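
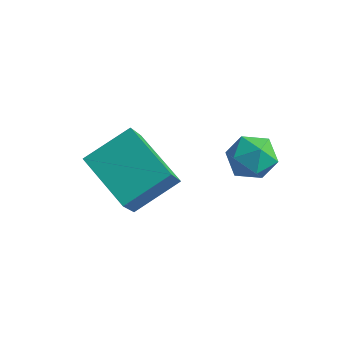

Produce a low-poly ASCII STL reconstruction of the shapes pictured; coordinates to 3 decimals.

solid 
facet normal -0.370 0.743 0.557
outer loop
vertex 3.023 -0.383 -0.621
vertex 3.084 -0.917 0.132
vertex 3.796 -0.379 -0.113
endloop
endfacet
facet normal -0.005 1.000 -0.000
outer loop
vertex 3.023 -0.383 -0.621
vertex 3.796 -0.379 -0.113
vertex 3.85 -0.379 -1.036
endloop
endfacet
facet normal -0.303 0.744 -0.596
outer loop
vertex 3.023 -0.383 -0.621
vertex 3.85 -0.379 -1.036
vertex 3.172 -0.917 -1.363
endloop
endfacet
facet normal -0.852 0.329 -0.408
outer loop
vertex 3.023 -0.383 -0.621
vertex 3.172 -0.917 -1.363
vertex 2.698 -1.249 -0.641
endloop
endfacet
facet normal -0.894 0.328 0.305
outer loop
vertex 3.023 -0.383 -0.621
vertex 2.698 -1.249 -0.641
vertex 3.084 -0.917 0.132
endloop
endfacet
facet normal 0.662 0.748 0.039
outer loop
vertex 3.85 -0.379 -1.036
vertex 3.796 -0.379 -0.113
vertex 4.422 -0.911 -0.539
endloop
endfacet
facet normal 0.071 0.334 0.940
outer loop
vertex 3.796 -0.379 -0.113
vertex 3.084 -0.917 0.132
vertex 3.948 -1.243 0.183
endloop
endfacet
facet normal -0.776 -0.337 0.533
outer loop
vertex 3.084 -0.917 0.132
vertex 2.698 -1.249 -0.641
vertex 3.27 -1.781 -0.144
endloop
endfacet
facet normal -0.708 -0.337 -0.620
outer loop
vertex 2.698 -1.249 -0.641
vertex 3.172 -0.917 -1.363
vertex 3.324 -1.781 -1.067
endloop
endfacet
facet normal 0.181 0.334 -0.925
outer loop
vertex 3.172 -0.917 -1.363
vertex 3.85 -0.379 -1.036
vertex 4.036 -1.243 -1.312
endloop
endfacet
facet normal 0.852 -0.329 0.408
outer loop
vertex 4.097 -1.777 -0.559
vertex 4.422 -0.911 -0.539
vertex 3.948 -1.243 0.183
endloop
endfacet
facet normal 0.303 -0.744 0.596
outer loop
vertex 4.097 -1.777 -0.559
vertex 3.948 -1.243 0.183
vertex 3.27 -1.781 -0.144
endloop
endfacet
facet normal 0.005 -1.000 0.000
outer loop
vertex 4.097 -1.777 -0.559
vertex 3.27 -1.781 -0.144
vertex 3.324 -1.781 -1.067
endloop
endfacet
facet normal 0.370 -0.743 -0.557
outer loop
vertex 4.097 -1.777 -0.559
vertex 3.324 -1.781 -1.067
vertex 4.036 -1.243 -1.312
endloop
endfacet
facet normal 0.894 -0.328 -0.305
outer loop
vertex 4.097 -1.777 -0.559
vertex 4.036 -1.243 -1.312
vertex 4.422 -0.911 -0.539
endloop
endfacet
facet normal 0.708 0.337 0.620
outer loop
vertex 3.948 -1.243 0.183
vertex 4.422 -0.911 -0.539
vertex 3.796 -0.379 -0.113
endloop
endfacet
facet normal -0.181 -0.334 0.925
outer loop
vertex 3.27 -1.781 -0.144
vertex 3.948 -1.243 0.183
vertex 3.084 -0.917 0.132
endloop
endfacet
facet normal -0.662 -0.748 -0.039
outer loop
vertex 3.324 -1.781 -1.067
vertex 3.27 -1.781 -0.144
vertex 2.698 -1.249 -0.641
endloop
endfacet
facet normal -0.071 -0.334 -0.940
outer loop
vertex 4.036 -1.243 -1.312
vertex 3.324 -1.781 -1.067
vertex 3.172 -0.917 -1.363
endloop
endfacet
facet normal 0.776 0.337 -0.533
outer loop
vertex 4.422 -0.911 -0.539
vertex 4.036 -1.243 -1.312
vertex 3.85 -0.379 -1.036
endloop
endfacet
facet normal -0.865 0.322 0.385
outer loop
vertex -0.589 -4.543 0.31
vertex 0.307 -3.129 1.142
vertex -0.873 -3.45 -1.243
endloop
endfacet
facet normal -0.479 -0.757 -0.445
outer loop
vertex 1.013 -4.151 -2.082
vertex -0.589 -4.543 0.31
vertex -0.873 -3.45 -1.243
endloop
endfacet
facet normal -0.865 0.322 0.385
outer loop
vertex -0.873 -3.45 -1.243
vertex 0.307 -3.129 1.142
vertex 0.023 -2.035 -0.411
endloop
endfacet
facet normal -0.148 0.569 -0.809
outer loop
vertex 0.023 -2.035 -0.411
vertex 1.013 -4.151 -2.082
vertex -0.873 -3.45 -1.243
endloop
endfacet
facet normal 0.148 -0.570 0.809
outer loop
vertex -0.589 -4.543 0.31
vertex 2.193 -3.83 0.303
vertex 0.307 -3.129 1.142
endloop
endfacet
facet normal -0.480 -0.756 -0.445
outer loop
vertex 1.297 -5.245 -0.529
vertex -0.589 -4.543 0.31
vertex 1.013 -4.151 -2.082
endloop
endfacet
facet normal 0.148 -0.569 0.809
outer loop
vertex 1.297 -5.245 -0.529
vertex 2.193 -3.83 0.303
vertex -0.589 -4.543 0.31
endloop
endfacet
facet normal 0.479 0.756 0.445
outer loop
vertex 0.307 -3.129 1.142
vertex 2.193 -3.83 0.303
vertex 0.023 -2.035 -0.411
endloop
endfacet
facet normal -0.148 0.569 -0.809
outer loop
vertex 1.909 -2.737 -1.25
vertex 1.013 -4.151 -2.082
vertex 0.023 -2.035 -0.411
endloop
endfacet
facet normal 0.479 0.757 0.445
outer loop
vertex 0.023 -2.035 -0.411
vertex 2.193 -3.83 0.303
vertex 1.909 -2.737 -1.25
endloop
endfacet
facet normal 0.865 -0.322 -0.385
outer loop
vertex 1.909 -2.737 -1.25
vertex 1.297 -5.245 -0.529
vertex 1.013 -4.151 -2.082
endloop
endfacet
facet normal 0.865 -0.322 -0.385
outer loop
vertex 2.193 -3.83 0.303
vertex 1.297 -5.245 -0.529
vertex 1.909 -2.737 -1.25
endloop
endfacet

endsolid


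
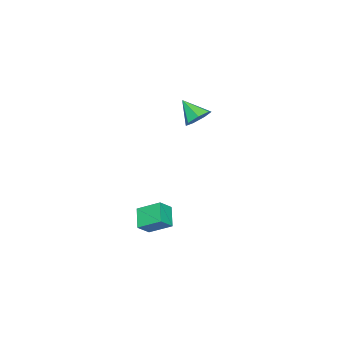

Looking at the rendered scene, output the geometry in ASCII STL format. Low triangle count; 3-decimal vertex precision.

solid 
facet normal -0.719 0.255 -0.646
outer loop
vertex 2.333 2.897 -3.051
vertex 2.141 4.015 -2.396
vertex 3.121 3.424 -3.72
endloop
endfacet
facet normal 0.147 -0.854 -0.500
outer loop
vertex 3.739 3.205 -3.164
vertex 2.333 2.897 -3.051
vertex 3.121 3.424 -3.72
endloop
endfacet
facet normal -0.720 0.254 -0.646
outer loop
vertex 3.121 3.424 -3.72
vertex 2.141 4.015 -2.396
vertex 2.928 4.542 -3.065
endloop
endfacet
facet normal 0.679 0.455 -0.576
outer loop
vertex 2.928 4.542 -3.065
vertex 3.739 3.205 -3.164
vertex 3.121 3.424 -3.72
endloop
endfacet
facet normal -0.679 -0.454 0.576
outer loop
vertex 2.333 2.897 -3.051
vertex 2.759 3.796 -1.84
vertex 2.141 4.015 -2.396
endloop
endfacet
facet normal 0.147 -0.854 -0.500
outer loop
vertex 2.952 2.678 -2.495
vertex 2.333 2.897 -3.051
vertex 3.739 3.205 -3.164
endloop
endfacet
facet normal -0.679 -0.455 0.576
outer loop
vertex 2.952 2.678 -2.495
vertex 2.759 3.796 -1.84
vertex 2.333 2.897 -3.051
endloop
endfacet
facet normal -0.147 0.854 0.500
outer loop
vertex 2.141 4.015 -2.396
vertex 2.759 3.796 -1.84
vertex 2.928 4.542 -3.065
endloop
endfacet
facet normal 0.679 0.454 -0.577
outer loop
vertex 3.547 4.323 -2.509
vertex 3.739 3.205 -3.164
vertex 2.928 4.542 -3.065
endloop
endfacet
facet normal -0.147 0.854 0.500
outer loop
vertex 2.928 4.542 -3.065
vertex 2.759 3.796 -1.84
vertex 3.547 4.323 -2.509
endloop
endfacet
facet normal 0.720 -0.255 0.646
outer loop
vertex 3.547 4.323 -2.509
vertex 2.952 2.678 -2.495
vertex 3.739 3.205 -3.164
endloop
endfacet
facet normal 0.719 -0.255 0.647
outer loop
vertex 2.759 3.796 -1.84
vertex 2.952 2.678 -2.495
vertex 3.547 4.323 -2.509
endloop
endfacet
facet normal 0.124 0.741 -0.661
outer loop
vertex -2.537 2.109 0.401
vertex -3.285 2.243 0.411
vertex -2.744 2.545 0.851
endloop
endfacet
facet normal 0.785 -0.224 0.578
outer loop
vertex -2.537 2.109 0.401
vertex -2.744 2.545 0.851
vertex -3.455 1.237 1.309
endloop
endfacet
facet normal 0.125 0.740 -0.661
outer loop
vertex -2.744 2.545 0.851
vertex -3.285 2.243 0.411
vertex -3.358 2.754 0.969
endloop
endfacet
facet normal 0.249 0.197 0.948
outer loop
vertex -2.744 2.545 0.851
vertex -3.358 2.754 0.969
vertex -3.455 1.237 1.309
endloop
endfacet
facet normal 0.124 0.740 -0.661
outer loop
vertex -3.358 2.754 0.969
vertex -3.285 2.243 0.411
vertex -3.917 2.578 0.667
endloop
endfacet
facet normal -0.516 0.219 0.828
outer loop
vertex -3.358 2.754 0.969
vertex -3.917 2.578 0.667
vertex -3.455 1.237 1.309
endloop
endfacet
facet normal 0.125 0.741 -0.660
outer loop
vertex -3.917 2.578 0.667
vertex -3.285 2.243 0.411
vertex -4.001 2.151 0.172
endloop
endfacet
facet normal -0.935 -0.174 0.309
outer loop
vertex -3.917 2.578 0.667
vertex -4.001 2.151 0.172
vertex -3.455 1.237 1.309
endloop
endfacet
facet normal 0.125 0.740 -0.660
outer loop
vertex -4.001 2.151 0.172
vertex -3.285 2.243 0.411
vertex -3.546 1.793 -0.143
endloop
endfacet
facet normal -0.693 -0.687 -0.220
outer loop
vertex -4.001 2.151 0.172
vertex -3.546 1.793 -0.143
vertex -3.455 1.237 1.309
endloop
endfacet
facet normal 0.125 0.741 -0.660
outer loop
vertex -3.546 1.793 -0.143
vertex -3.285 2.243 0.411
vertex -2.894 1.774 -0.041
endloop
endfacet
facet normal 0.029 -0.933 -0.359
outer loop
vertex -3.546 1.793 -0.143
vertex -2.894 1.774 -0.041
vertex -3.455 1.237 1.309
endloop
endfacet
facet normal 0.124 0.740 -0.661
outer loop
vertex -2.894 1.774 -0.041
vertex -3.285 2.243 0.411
vertex -2.537 2.109 0.401
endloop
endfacet
facet normal 0.687 -0.727 -0.004
outer loop
vertex -2.894 1.774 -0.041
vertex -2.537 2.109 0.401
vertex -3.455 1.237 1.309
endloop
endfacet

endsolid


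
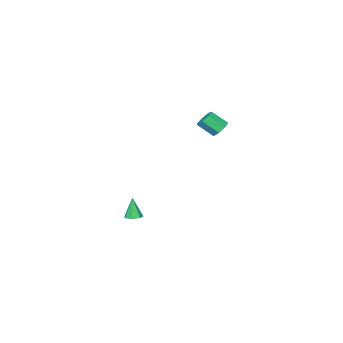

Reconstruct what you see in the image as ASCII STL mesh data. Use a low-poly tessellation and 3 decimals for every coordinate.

solid 
facet normal -0.391 0.656 -0.646
outer loop
vertex 0.955 3.689 3.378
vertex 0.476 3.381 3.355
vertex 0.608 3.808 3.709
endloop
endfacet
facet normal 0.595 0.715 0.367
outer loop
vertex 0.955 3.689 3.378
vertex 0.608 3.808 3.709
vertex 1.384 2.966 4.089
endloop
endfacet
facet normal 0.595 0.714 0.368
outer loop
vertex 1.384 2.966 4.089
vertex 0.608 3.808 3.709
vertex 1.036 3.085 4.42
endloop
endfacet
facet normal 0.389 -0.658 0.645
outer loop
vertex 1.384 2.966 4.089
vertex 1.036 3.085 4.42
vertex 0.904 2.659 4.065
endloop
endfacet
facet normal -0.389 0.656 -0.646
outer loop
vertex 0.608 3.808 3.709
vertex 0.476 3.381 3.355
vertex 0.161 3.606 3.773
endloop
endfacet
facet normal -0.179 0.634 0.752
outer loop
vertex 0.608 3.808 3.709
vertex 0.161 3.606 3.773
vertex 1.036 3.085 4.42
endloop
endfacet
facet normal -0.179 0.634 0.752
outer loop
vertex 1.036 3.085 4.42
vertex 0.161 3.606 3.773
vertex 0.589 2.883 4.484
endloop
endfacet
facet normal 0.390 -0.658 0.645
outer loop
vertex 1.036 3.085 4.42
vertex 0.589 2.883 4.484
vertex 0.904 2.659 4.065
endloop
endfacet
facet normal -0.388 0.657 -0.646
outer loop
vertex 0.161 3.606 3.773
vertex 0.476 3.381 3.355
vertex -0.049 3.235 3.522
endloop
endfacet
facet normal -0.818 0.077 0.570
outer loop
vertex 0.161 3.606 3.773
vertex -0.049 3.235 3.522
vertex 0.589 2.883 4.484
endloop
endfacet
facet normal -0.818 0.077 0.570
outer loop
vertex 0.589 2.883 4.484
vertex -0.049 3.235 3.522
vertex 0.379 2.512 4.233
endloop
endfacet
facet normal 0.390 -0.657 0.645
outer loop
vertex 0.589 2.883 4.484
vertex 0.379 2.512 4.233
vertex 0.904 2.659 4.065
endloop
endfacet
facet normal -0.388 0.657 -0.646
outer loop
vertex -0.049 3.235 3.522
vertex 0.476 3.381 3.355
vertex 0.137 2.974 3.145
endloop
endfacet
facet normal -0.841 -0.539 -0.042
outer loop
vertex -0.049 3.235 3.522
vertex 0.137 2.974 3.145
vertex 0.379 2.512 4.233
endloop
endfacet
facet normal -0.841 -0.540 -0.042
outer loop
vertex 0.379 2.512 4.233
vertex 0.137 2.974 3.145
vertex 0.565 2.252 3.856
endloop
endfacet
facet normal 0.390 -0.657 0.645
outer loop
vertex 0.379 2.512 4.233
vertex 0.565 2.252 3.856
vertex 0.904 2.659 4.065
endloop
endfacet
facet normal -0.389 0.657 -0.646
outer loop
vertex 0.137 2.974 3.145
vertex 0.476 3.381 3.355
vertex 0.578 3.02 2.926
endloop
endfacet
facet normal -0.231 -0.749 -0.622
outer loop
vertex 0.137 2.974 3.145
vertex 0.578 3.02 2.926
vertex 0.565 2.252 3.856
endloop
endfacet
facet normal -0.233 -0.748 -0.621
outer loop
vertex 0.565 2.252 3.856
vertex 0.578 3.02 2.926
vertex 1.006 2.297 3.636
endloop
endfacet
facet normal 0.389 -0.656 0.646
outer loop
vertex 0.565 2.252 3.856
vertex 1.006 2.297 3.636
vertex 0.904 2.659 4.065
endloop
endfacet
facet normal -0.390 0.657 -0.645
outer loop
vertex 0.578 3.02 2.926
vertex 0.476 3.381 3.355
vertex 0.942 3.338 3.03
endloop
endfacet
facet normal 0.553 -0.393 -0.734
outer loop
vertex 0.578 3.02 2.926
vertex 0.942 3.338 3.03
vertex 1.006 2.297 3.636
endloop
endfacet
facet normal 0.553 -0.393 -0.734
outer loop
vertex 1.006 2.297 3.636
vertex 0.942 3.338 3.03
vertex 1.37 2.615 3.74
endloop
endfacet
facet normal 0.389 -0.656 0.646
outer loop
vertex 1.006 2.297 3.636
vertex 1.37 2.615 3.74
vertex 0.904 2.659 4.065
endloop
endfacet
facet normal -0.390 0.655 -0.647
outer loop
vertex 0.942 3.338 3.03
vertex 0.476 3.381 3.355
vertex 0.955 3.689 3.378
endloop
endfacet
facet normal 0.921 0.257 -0.293
outer loop
vertex 0.942 3.338 3.03
vertex 0.955 3.689 3.378
vertex 1.37 2.615 3.74
endloop
endfacet
facet normal 0.921 0.256 -0.295
outer loop
vertex 1.37 2.615 3.74
vertex 0.955 3.689 3.378
vertex 1.384 2.966 4.089
endloop
endfacet
facet normal 0.388 -0.658 0.646
outer loop
vertex 1.37 2.615 3.74
vertex 1.384 2.966 4.089
vertex 0.904 2.659 4.065
endloop
endfacet
facet normal 0.147 0.198 -0.969
outer loop
vertex 2.468 -1.413 -3.94
vertex 1.986 -1.252 -3.98
vertex 2.402 -0.982 -3.862
endloop
endfacet
facet normal 0.873 0.046 0.486
outer loop
vertex 2.468 -1.413 -3.94
vertex 2.402 -0.982 -3.862
vertex 1.794 -1.508 -2.72
endloop
endfacet
facet normal 0.147 0.197 -0.969
outer loop
vertex 2.402 -0.982 -3.862
vertex 1.986 -1.252 -3.98
vertex 2.023 -0.754 -3.873
endloop
endfacet
facet normal 0.417 0.720 0.554
outer loop
vertex 2.402 -0.982 -3.862
vertex 2.023 -0.754 -3.873
vertex 1.794 -1.508 -2.72
endloop
endfacet
facet normal 0.148 0.197 -0.969
outer loop
vertex 2.023 -0.754 -3.873
vertex 1.986 -1.252 -3.98
vertex 1.616 -0.901 -3.965
endloop
endfacet
facet normal -0.392 0.804 0.448
outer loop
vertex 2.023 -0.754 -3.873
vertex 1.616 -0.901 -3.965
vertex 1.794 -1.508 -2.72
endloop
endfacet
facet normal 0.147 0.197 -0.969
outer loop
vertex 1.616 -0.901 -3.965
vertex 1.986 -1.252 -3.98
vertex 1.487 -1.312 -4.068
endloop
endfacet
facet normal -0.940 0.233 0.248
outer loop
vertex 1.616 -0.901 -3.965
vertex 1.487 -1.312 -4.068
vertex 1.794 -1.508 -2.72
endloop
endfacet
facet normal 0.147 0.198 -0.969
outer loop
vertex 1.487 -1.312 -4.068
vertex 1.986 -1.252 -3.98
vertex 1.734 -1.677 -4.105
endloop
endfacet
facet normal -0.819 -0.565 0.104
outer loop
vertex 1.487 -1.312 -4.068
vertex 1.734 -1.677 -4.105
vertex 1.794 -1.508 -2.72
endloop
endfacet
facet normal 0.147 0.198 -0.969
outer loop
vertex 1.734 -1.677 -4.105
vertex 1.986 -1.252 -3.98
vertex 2.17 -1.722 -4.048
endloop
endfacet
facet normal -0.118 -0.985 0.125
outer loop
vertex 1.734 -1.677 -4.105
vertex 2.17 -1.722 -4.048
vertex 1.794 -1.508 -2.72
endloop
endfacet
facet normal 0.146 0.198 -0.969
outer loop
vertex 2.17 -1.722 -4.048
vertex 1.986 -1.252 -3.98
vertex 2.468 -1.413 -3.94
endloop
endfacet
facet normal 0.634 -0.715 0.295
outer loop
vertex 2.17 -1.722 -4.048
vertex 2.468 -1.413 -3.94
vertex 1.794 -1.508 -2.72
endloop
endfacet

endsolid


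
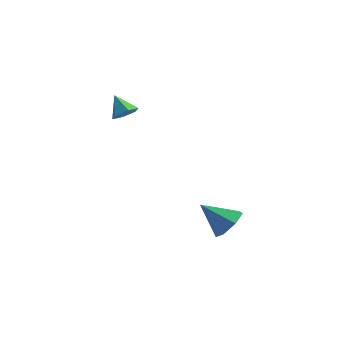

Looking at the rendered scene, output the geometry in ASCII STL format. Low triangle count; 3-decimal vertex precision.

solid 
facet normal 0.642 -0.335 -0.690
outer loop
vertex -2.277 -3.774 4.079
vertex -2.643 -3.388 3.551
vertex -2.076 -3.069 3.924
endloop
endfacet
facet normal 0.357 0.103 0.929
outer loop
vertex -2.277 -3.774 4.079
vertex -2.076 -3.069 3.924
vertex -3.477 -2.952 4.449
endloop
endfacet
facet normal 0.642 -0.334 -0.690
outer loop
vertex -2.076 -3.069 3.924
vertex -2.643 -3.388 3.551
vertex -2.442 -2.682 3.396
endloop
endfacet
facet normal 0.243 0.855 0.458
outer loop
vertex -2.076 -3.069 3.924
vertex -2.442 -2.682 3.396
vertex -3.477 -2.952 4.449
endloop
endfacet
facet normal 0.641 -0.334 -0.691
outer loop
vertex -2.442 -2.682 3.396
vertex -2.643 -3.388 3.551
vertex -3.01 -3.001 3.023
endloop
endfacet
facet normal -0.400 0.902 -0.162
outer loop
vertex -2.442 -2.682 3.396
vertex -3.01 -3.001 3.023
vertex -3.477 -2.952 4.449
endloop
endfacet
facet normal 0.641 -0.335 -0.691
outer loop
vertex -3.01 -3.001 3.023
vertex -2.643 -3.388 3.551
vertex -3.211 -3.707 3.179
endloop
endfacet
facet normal -0.930 0.196 -0.311
outer loop
vertex -3.01 -3.001 3.023
vertex -3.211 -3.707 3.179
vertex -3.477 -2.952 4.449
endloop
endfacet
facet normal 0.641 -0.335 -0.691
outer loop
vertex -3.211 -3.707 3.179
vertex -2.643 -3.388 3.551
vertex -2.844 -4.093 3.707
endloop
endfacet
facet normal -0.815 -0.556 0.160
outer loop
vertex -3.211 -3.707 3.179
vertex -2.844 -4.093 3.707
vertex -3.477 -2.952 4.449
endloop
endfacet
facet normal 0.641 -0.336 -0.690
outer loop
vertex -2.844 -4.093 3.707
vertex -2.643 -3.388 3.551
vertex -2.277 -3.774 4.079
endloop
endfacet
facet normal -0.172 -0.602 0.779
outer loop
vertex -2.844 -4.093 3.707
vertex -2.277 -3.774 4.079
vertex -3.477 -2.952 4.449
endloop
endfacet
facet normal 0.765 0.165 -0.623
outer loop
vertex 3.587 -3.734 -2.562
vertex 2.98 -3.123 -3.145
vertex 3.581 -2.86 -2.338
endloop
endfacet
facet normal 0.242 -0.239 0.940
outer loop
vertex 3.587 -3.734 -2.562
vertex 3.581 -2.86 -2.338
vertex 1.52 -3.437 -1.955
endloop
endfacet
facet normal 0.765 0.164 -0.623
outer loop
vertex 3.581 -2.86 -2.338
vertex 2.98 -3.123 -3.145
vertex 3.123 -2.184 -2.722
endloop
endfacet
facet normal 0.019 0.504 0.864
outer loop
vertex 3.581 -2.86 -2.338
vertex 3.123 -2.184 -2.722
vertex 1.52 -3.437 -1.955
endloop
endfacet
facet normal 0.764 0.164 -0.624
outer loop
vertex 3.123 -2.184 -2.722
vertex 2.98 -3.123 -3.145
vertex 2.557 -2.215 -3.424
endloop
endfacet
facet normal -0.471 0.813 0.344
outer loop
vertex 3.123 -2.184 -2.722
vertex 2.557 -2.215 -3.424
vertex 1.52 -3.437 -1.955
endloop
endfacet
facet normal 0.765 0.165 -0.623
outer loop
vertex 2.557 -2.215 -3.424
vertex 2.98 -3.123 -3.145
vertex 2.31 -2.929 -3.916
endloop
endfacet
facet normal -0.860 0.455 -0.229
outer loop
vertex 2.557 -2.215 -3.424
vertex 2.31 -2.929 -3.916
vertex 1.52 -3.437 -1.955
endloop
endfacet
facet normal 0.765 0.165 -0.623
outer loop
vertex 2.31 -2.929 -3.916
vertex 2.98 -3.123 -3.145
vertex 2.567 -3.79 -3.828
endloop
endfacet
facet normal -0.856 -0.299 -0.422
outer loop
vertex 2.31 -2.929 -3.916
vertex 2.567 -3.79 -3.828
vertex 1.52 -3.437 -1.955
endloop
endfacet
facet normal 0.764 0.165 -0.623
outer loop
vertex 2.567 -3.79 -3.828
vertex 2.98 -3.123 -3.145
vertex 3.136 -4.148 -3.225
endloop
endfacet
facet normal -0.460 -0.883 -0.091
outer loop
vertex 2.567 -3.79 -3.828
vertex 3.136 -4.148 -3.225
vertex 1.52 -3.437 -1.955
endloop
endfacet
facet normal 0.765 0.165 -0.623
outer loop
vertex 3.136 -4.148 -3.225
vertex 2.98 -3.123 -3.145
vertex 3.587 -3.734 -2.562
endloop
endfacet
facet normal 0.028 -0.856 0.516
outer loop
vertex 3.136 -4.148 -3.225
vertex 3.587 -3.734 -2.562
vertex 1.52 -3.437 -1.955
endloop
endfacet

endsolid


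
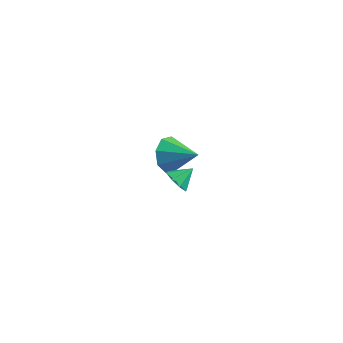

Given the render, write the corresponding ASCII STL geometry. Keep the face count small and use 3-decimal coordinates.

solid 
facet normal -0.894 0.064 -0.443
outer loop
vertex -3.496 3.501 -4.698
vertex -3.918 2.859 -3.939
vertex -3.786 3.926 -4.051
endloop
endfacet
facet normal 0.669 0.723 -0.175
outer loop
vertex -3.496 3.501 -4.698
vertex -3.786 3.926 -4.051
vertex -2.262 2.741 -3.121
endloop
endfacet
facet normal -0.895 0.064 -0.441
outer loop
vertex -3.786 3.926 -4.051
vertex -3.918 2.859 -3.939
vertex -4.152 3.725 -3.337
endloop
endfacet
facet normal 0.379 0.822 0.426
outer loop
vertex -3.786 3.926 -4.051
vertex -4.152 3.725 -3.337
vertex -2.262 2.741 -3.121
endloop
endfacet
facet normal -0.895 0.065 -0.442
outer loop
vertex -4.152 3.725 -3.337
vertex -3.918 2.859 -3.939
vertex -4.382 3.018 -2.976
endloop
endfacet
facet normal 0.117 0.421 0.899
outer loop
vertex -4.152 3.725 -3.337
vertex -4.382 3.018 -2.976
vertex -2.262 2.741 -3.121
endloop
endfacet
facet normal -0.895 0.064 -0.442
outer loop
vertex -4.382 3.018 -2.976
vertex -3.918 2.859 -3.939
vertex -4.339 2.218 -3.179
endloop
endfacet
facet normal 0.034 -0.244 0.969
outer loop
vertex -4.382 3.018 -2.976
vertex -4.339 2.218 -3.179
vertex -2.262 2.741 -3.121
endloop
endfacet
facet normal -0.895 0.064 -0.441
outer loop
vertex -4.339 2.218 -3.179
vertex -3.918 2.859 -3.939
vertex -4.05 1.793 -3.827
endloop
endfacet
facet normal 0.181 -0.784 0.594
outer loop
vertex -4.339 2.218 -3.179
vertex -4.05 1.793 -3.827
vertex -2.262 2.741 -3.121
endloop
endfacet
facet normal -0.895 0.064 -0.442
outer loop
vertex -4.05 1.793 -3.827
vertex -3.918 2.859 -3.939
vertex -3.683 1.994 -4.54
endloop
endfacet
facet normal 0.470 -0.882 -0.007
outer loop
vertex -4.05 1.793 -3.827
vertex -3.683 1.994 -4.54
vertex -2.262 2.741 -3.121
endloop
endfacet
facet normal -0.895 0.064 -0.442
outer loop
vertex -3.683 1.994 -4.54
vertex -3.918 2.859 -3.939
vertex -3.454 2.701 -4.901
endloop
endfacet
facet normal 0.733 -0.482 -0.480
outer loop
vertex -3.683 1.994 -4.54
vertex -3.454 2.701 -4.901
vertex -2.262 2.741 -3.121
endloop
endfacet
facet normal -0.895 0.065 -0.442
outer loop
vertex -3.454 2.701 -4.901
vertex -3.918 2.859 -3.939
vertex -3.496 3.501 -4.698
endloop
endfacet
facet normal 0.815 0.182 -0.550
outer loop
vertex -3.454 2.701 -4.901
vertex -3.496 3.501 -4.698
vertex -2.262 2.741 -3.121
endloop
endfacet
facet normal -0.516 -0.654 -0.553
outer loop
vertex -0.191 -3.441 1.09
vertex -0.663 -3.523 1.628
vertex -0.611 -3.084 1.06
endloop
endfacet
facet normal 0.612 0.686 -0.394
outer loop
vertex -0.191 -3.441 1.09
vertex -0.611 -3.084 1.06
vertex -0.137 -2.857 2.192
endloop
endfacet
facet normal -0.516 -0.654 -0.553
outer loop
vertex -0.611 -3.084 1.06
vertex -0.663 -3.523 1.628
vertex -1.06 -2.985 1.362
endloop
endfacet
facet normal 0.065 0.973 -0.222
outer loop
vertex -0.611 -3.084 1.06
vertex -1.06 -2.985 1.362
vertex -0.137 -2.857 2.192
endloop
endfacet
facet normal -0.515 -0.654 -0.554
outer loop
vertex -1.06 -2.985 1.362
vertex -0.663 -3.523 1.628
vertex -1.278 -3.201 1.82
endloop
endfacet
facet normal -0.354 0.899 0.255
outer loop
vertex -1.06 -2.985 1.362
vertex -1.278 -3.201 1.82
vertex -0.137 -2.857 2.192
endloop
endfacet
facet normal -0.515 -0.654 -0.554
outer loop
vertex -1.278 -3.201 1.82
vertex -0.663 -3.523 1.628
vertex -1.135 -3.606 2.165
endloop
endfacet
facet normal -0.402 0.508 0.762
outer loop
vertex -1.278 -3.201 1.82
vertex -1.135 -3.606 2.165
vertex -0.137 -2.857 2.192
endloop
endfacet
facet normal -0.516 -0.653 -0.554
outer loop
vertex -1.135 -3.606 2.165
vertex -0.663 -3.523 1.628
vertex -0.716 -3.963 2.196
endloop
endfacet
facet normal -0.049 0.029 0.998
outer loop
vertex -1.135 -3.606 2.165
vertex -0.716 -3.963 2.196
vertex -0.137 -2.857 2.192
endloop
endfacet
facet normal -0.517 -0.653 -0.554
outer loop
vertex -0.716 -3.963 2.196
vertex -0.663 -3.523 1.628
vertex -0.266 -4.062 1.893
endloop
endfacet
facet normal 0.500 -0.259 0.827
outer loop
vertex -0.716 -3.963 2.196
vertex -0.266 -4.062 1.893
vertex -0.137 -2.857 2.192
endloop
endfacet
facet normal -0.517 -0.653 -0.553
outer loop
vertex -0.266 -4.062 1.893
vertex -0.663 -3.523 1.628
vertex -0.049 -3.846 1.435
endloop
endfacet
facet normal 0.919 -0.185 0.348
outer loop
vertex -0.266 -4.062 1.893
vertex -0.049 -3.846 1.435
vertex -0.137 -2.857 2.192
endloop
endfacet
facet normal -0.517 -0.653 -0.553
outer loop
vertex -0.049 -3.846 1.435
vertex -0.663 -3.523 1.628
vertex -0.191 -3.441 1.09
endloop
endfacet
facet normal 0.966 0.206 -0.156
outer loop
vertex -0.049 -3.846 1.435
vertex -0.191 -3.441 1.09
vertex -0.137 -2.857 2.192
endloop
endfacet

endsolid


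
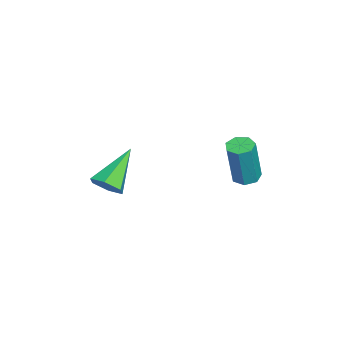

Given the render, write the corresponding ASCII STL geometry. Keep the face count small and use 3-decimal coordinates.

solid 
facet normal 0.719 -0.333 -0.610
outer loop
vertex 0.793 -2.326 -2.787
vertex 0.283 -2.348 -3.376
vertex 0.696 -1.7 -3.243
endloop
endfacet
facet normal 0.437 0.573 0.693
outer loop
vertex 0.793 -2.326 -2.787
vertex 0.696 -1.7 -3.243
vertex -1.263 -1.632 -2.064
endloop
endfacet
facet normal 0.719 -0.333 -0.611
outer loop
vertex 0.696 -1.7 -3.243
vertex 0.283 -2.348 -3.376
vertex 0.185 -1.723 -3.832
endloop
endfacet
facet normal 0.007 0.999 -0.045
outer loop
vertex 0.696 -1.7 -3.243
vertex 0.185 -1.723 -3.832
vertex -1.263 -1.632 -2.064
endloop
endfacet
facet normal 0.719 -0.333 -0.611
outer loop
vertex 0.185 -1.723 -3.832
vertex 0.283 -2.348 -3.376
vertex -0.228 -2.371 -3.965
endloop
endfacet
facet normal -0.645 0.525 -0.555
outer loop
vertex 0.185 -1.723 -3.832
vertex -0.228 -2.371 -3.965
vertex -1.263 -1.632 -2.064
endloop
endfacet
facet normal 0.718 -0.334 -0.610
outer loop
vertex -0.228 -2.371 -3.965
vertex 0.283 -2.348 -3.376
vertex -0.131 -2.996 -3.509
endloop
endfacet
facet normal -0.868 -0.374 -0.327
outer loop
vertex -0.228 -2.371 -3.965
vertex -0.131 -2.996 -3.509
vertex -1.263 -1.632 -2.064
endloop
endfacet
facet normal 0.718 -0.334 -0.610
outer loop
vertex -0.131 -2.996 -3.509
vertex 0.283 -2.348 -3.376
vertex 0.38 -2.973 -2.92
endloop
endfacet
facet normal -0.438 -0.799 0.411
outer loop
vertex -0.131 -2.996 -3.509
vertex 0.38 -2.973 -2.92
vertex -1.263 -1.632 -2.064
endloop
endfacet
facet normal 0.719 -0.333 -0.610
outer loop
vertex 0.38 -2.973 -2.92
vertex 0.283 -2.348 -3.376
vertex 0.793 -2.326 -2.787
endloop
endfacet
facet normal 0.214 -0.326 0.921
outer loop
vertex 0.38 -2.973 -2.92
vertex 0.793 -2.326 -2.787
vertex -1.263 -1.632 -2.064
endloop
endfacet
facet normal -0.224 0.097 -0.970
outer loop
vertex -0.588 3.058 -3.307
vertex -1.192 3.065 -3.167
vertex -0.799 3.543 -3.21
endloop
endfacet
facet normal 0.892 0.421 -0.164
outer loop
vertex -0.588 3.058 -3.307
vertex -0.799 3.543 -3.21
vertex -0.104 2.847 -1.213
endloop
endfacet
facet normal 0.892 0.422 -0.163
outer loop
vertex -0.104 2.847 -1.213
vertex -0.799 3.543 -3.21
vertex -0.316 3.333 -1.115
endloop
endfacet
facet normal 0.223 -0.098 0.970
outer loop
vertex -0.104 2.847 -1.213
vertex -0.316 3.333 -1.115
vertex -0.708 2.855 -1.073
endloop
endfacet
facet normal -0.225 0.097 -0.970
outer loop
vertex -0.799 3.543 -3.21
vertex -1.192 3.065 -3.167
vertex -1.306 3.668 -3.08
endloop
endfacet
facet normal 0.249 0.968 0.040
outer loop
vertex -0.799 3.543 -3.21
vertex -1.306 3.668 -3.08
vertex -0.316 3.333 -1.115
endloop
endfacet
facet normal 0.249 0.968 0.039
outer loop
vertex -0.316 3.333 -1.115
vertex -1.306 3.668 -3.08
vertex -0.822 3.458 -0.986
endloop
endfacet
facet normal 0.223 -0.098 0.970
outer loop
vertex -0.316 3.333 -1.115
vertex -0.822 3.458 -0.986
vertex -0.708 2.855 -1.073
endloop
endfacet
facet normal -0.224 0.098 -0.970
outer loop
vertex -1.306 3.668 -3.08
vertex -1.192 3.065 -3.167
vertex -1.727 3.34 -3.016
endloop
endfacet
facet normal -0.580 0.786 0.213
outer loop
vertex -1.306 3.668 -3.08
vertex -1.727 3.34 -3.016
vertex -0.822 3.458 -0.986
endloop
endfacet
facet normal -0.581 0.785 0.213
outer loop
vertex -0.822 3.458 -0.986
vertex -1.727 3.34 -3.016
vertex -1.243 3.129 -0.922
endloop
endfacet
facet normal 0.224 -0.098 0.970
outer loop
vertex -0.822 3.458 -0.986
vertex -1.243 3.129 -0.922
vertex -0.708 2.855 -1.073
endloop
endfacet
facet normal -0.223 0.098 -0.970
outer loop
vertex -1.727 3.34 -3.016
vertex -1.192 3.065 -3.167
vertex -1.745 2.804 -3.066
endloop
endfacet
facet normal -0.974 0.012 0.226
outer loop
vertex -1.727 3.34 -3.016
vertex -1.745 2.804 -3.066
vertex -1.243 3.129 -0.922
endloop
endfacet
facet normal -0.974 0.012 0.226
outer loop
vertex -1.243 3.129 -0.922
vertex -1.745 2.804 -3.066
vertex -1.261 2.593 -0.971
endloop
endfacet
facet normal 0.224 -0.096 0.970
outer loop
vertex -1.243 3.129 -0.922
vertex -1.261 2.593 -0.971
vertex -0.708 2.855 -1.073
endloop
endfacet
facet normal -0.223 0.098 -0.970
outer loop
vertex -1.745 2.804 -3.066
vertex -1.192 3.065 -3.167
vertex -1.346 2.465 -3.192
endloop
endfacet
facet normal -0.633 -0.771 0.069
outer loop
vertex -1.745 2.804 -3.066
vertex -1.346 2.465 -3.192
vertex -1.261 2.593 -0.971
endloop
endfacet
facet normal -0.633 -0.771 0.069
outer loop
vertex -1.261 2.593 -0.971
vertex -1.346 2.465 -3.192
vertex -0.863 2.255 -1.097
endloop
endfacet
facet normal 0.225 -0.097 0.970
outer loop
vertex -1.261 2.593 -0.971
vertex -0.863 2.255 -1.097
vertex -0.708 2.855 -1.073
endloop
endfacet
facet normal -0.223 0.098 -0.970
outer loop
vertex -1.346 2.465 -3.192
vertex -1.192 3.065 -3.167
vertex -0.831 2.578 -3.299
endloop
endfacet
facet normal 0.184 -0.973 -0.140
outer loop
vertex -1.346 2.465 -3.192
vertex -0.831 2.578 -3.299
vertex -0.863 2.255 -1.097
endloop
endfacet
facet normal 0.184 -0.973 -0.140
outer loop
vertex -0.863 2.255 -1.097
vertex -0.831 2.578 -3.299
vertex -0.348 2.368 -1.205
endloop
endfacet
facet normal 0.225 -0.097 0.970
outer loop
vertex -0.863 2.255 -1.097
vertex -0.348 2.368 -1.205
vertex -0.708 2.855 -1.073
endloop
endfacet
facet normal -0.224 0.097 -0.970
outer loop
vertex -0.831 2.578 -3.299
vertex -1.192 3.065 -3.167
vertex -0.588 3.058 -3.307
endloop
endfacet
facet normal 0.864 -0.441 -0.243
outer loop
vertex -0.831 2.578 -3.299
vertex -0.588 3.058 -3.307
vertex -0.348 2.368 -1.205
endloop
endfacet
facet normal 0.862 -0.443 -0.244
outer loop
vertex -0.348 2.368 -1.205
vertex -0.588 3.058 -3.307
vertex -0.104 2.847 -1.213
endloop
endfacet
facet normal 0.223 -0.098 0.970
outer loop
vertex -0.348 2.368 -1.205
vertex -0.104 2.847 -1.213
vertex -0.708 2.855 -1.073
endloop
endfacet

endsolid


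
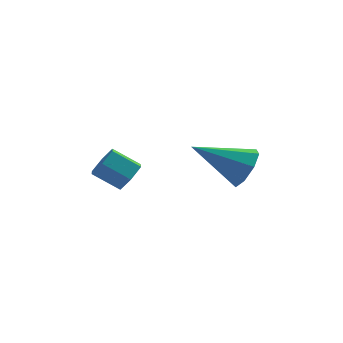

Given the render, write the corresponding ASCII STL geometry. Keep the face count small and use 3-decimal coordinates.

solid 
facet normal 0.810 -0.187 -0.556
outer loop
vertex -0.905 1.098 3.316
vertex -1.229 0.648 2.996
vertex -1.232 1.253 2.788
endloop
endfacet
facet normal 0.289 0.952 0.100
outer loop
vertex -0.905 1.098 3.316
vertex -1.232 1.253 2.788
vertex -1.787 1.302 3.923
endloop
endfacet
facet normal 0.289 0.952 0.100
outer loop
vertex -1.787 1.302 3.923
vertex -1.232 1.253 2.788
vertex -2.114 1.457 3.396
endloop
endfacet
facet normal -0.809 0.188 0.557
outer loop
vertex -1.787 1.302 3.923
vertex -2.114 1.457 3.396
vertex -2.111 0.852 3.604
endloop
endfacet
facet normal 0.808 -0.188 -0.558
outer loop
vertex -1.232 1.253 2.788
vertex -1.229 0.648 2.996
vertex -1.557 0.804 2.469
endloop
endfacet
facet normal -0.298 0.687 -0.663
outer loop
vertex -1.232 1.253 2.788
vertex -1.557 0.804 2.469
vertex -2.114 1.457 3.396
endloop
endfacet
facet normal -0.298 0.687 -0.663
outer loop
vertex -2.114 1.457 3.396
vertex -1.557 0.804 2.469
vertex -2.438 1.008 3.076
endloop
endfacet
facet normal -0.809 0.187 0.557
outer loop
vertex -2.114 1.457 3.396
vertex -2.438 1.008 3.076
vertex -2.111 0.852 3.604
endloop
endfacet
facet normal 0.808 -0.186 -0.558
outer loop
vertex -1.557 0.804 2.469
vertex -1.229 0.648 2.996
vertex -1.553 0.198 2.677
endloop
endfacet
facet normal -0.588 -0.266 -0.764
outer loop
vertex -1.557 0.804 2.469
vertex -1.553 0.198 2.677
vertex -2.438 1.008 3.076
endloop
endfacet
facet normal -0.587 -0.265 -0.764
outer loop
vertex -2.438 1.008 3.076
vertex -1.553 0.198 2.677
vertex -2.435 0.402 3.284
endloop
endfacet
facet normal -0.809 0.187 0.557
outer loop
vertex -2.438 1.008 3.076
vertex -2.435 0.402 3.284
vertex -2.111 0.852 3.604
endloop
endfacet
facet normal 0.809 -0.188 -0.557
outer loop
vertex -1.553 0.198 2.677
vertex -1.229 0.648 2.996
vertex -1.226 0.043 3.204
endloop
endfacet
facet normal -0.289 -0.952 -0.100
outer loop
vertex -1.553 0.198 2.677
vertex -1.226 0.043 3.204
vertex -2.435 0.402 3.284
endloop
endfacet
facet normal -0.289 -0.952 -0.100
outer loop
vertex -2.435 0.402 3.284
vertex -1.226 0.043 3.204
vertex -2.108 0.247 3.812
endloop
endfacet
facet normal -0.810 0.187 0.556
outer loop
vertex -2.435 0.402 3.284
vertex -2.108 0.247 3.812
vertex -2.111 0.852 3.604
endloop
endfacet
facet normal 0.809 -0.187 -0.557
outer loop
vertex -1.226 0.043 3.204
vertex -1.229 0.648 2.996
vertex -0.902 0.492 3.524
endloop
endfacet
facet normal 0.298 -0.687 0.663
outer loop
vertex -1.226 0.043 3.204
vertex -0.902 0.492 3.524
vertex -2.108 0.247 3.812
endloop
endfacet
facet normal 0.298 -0.687 0.663
outer loop
vertex -2.108 0.247 3.812
vertex -0.902 0.492 3.524
vertex -1.783 0.696 4.131
endloop
endfacet
facet normal -0.808 0.188 0.558
outer loop
vertex -2.108 0.247 3.812
vertex -1.783 0.696 4.131
vertex -2.111 0.852 3.604
endloop
endfacet
facet normal 0.809 -0.187 -0.557
outer loop
vertex -0.902 0.492 3.524
vertex -1.229 0.648 2.996
vertex -0.905 1.098 3.316
endloop
endfacet
facet normal 0.588 0.265 0.764
outer loop
vertex -0.902 0.492 3.524
vertex -0.905 1.098 3.316
vertex -1.783 0.696 4.131
endloop
endfacet
facet normal 0.587 0.266 0.764
outer loop
vertex -1.783 0.696 4.131
vertex -0.905 1.098 3.316
vertex -1.787 1.302 3.923
endloop
endfacet
facet normal -0.808 0.186 0.558
outer loop
vertex -1.783 0.696 4.131
vertex -1.787 1.302 3.923
vertex -2.111 0.852 3.604
endloop
endfacet
facet normal 0.875 -0.047 -0.482
outer loop
vertex 2.885 1.73 3.38
vertex 2.489 1.894 2.646
vertex 2.849 2.367 3.253
endloop
endfacet
facet normal 0.129 0.201 0.971
outer loop
vertex 2.885 1.73 3.38
vertex 2.849 2.367 3.253
vertex 0.731 1.986 3.614
endloop
endfacet
facet normal 0.875 -0.047 -0.482
outer loop
vertex 2.849 2.367 3.253
vertex 2.489 1.894 2.646
vertex 2.602 2.727 2.77
endloop
endfacet
facet normal -0.038 0.792 0.610
outer loop
vertex 2.849 2.367 3.253
vertex 2.602 2.727 2.77
vertex 0.731 1.986 3.614
endloop
endfacet
facet normal 0.875 -0.047 -0.482
outer loop
vertex 2.602 2.727 2.77
vertex 2.489 1.894 2.646
vertex 2.289 2.598 2.214
endloop
endfacet
facet normal -0.371 0.929 -0.007
outer loop
vertex 2.602 2.727 2.77
vertex 2.289 2.598 2.214
vertex 0.731 1.986 3.614
endloop
endfacet
facet normal 0.876 -0.046 -0.481
outer loop
vertex 2.289 2.598 2.214
vertex 2.489 1.894 2.646
vertex 2.094 2.057 1.911
endloop
endfacet
facet normal -0.672 0.531 -0.516
outer loop
vertex 2.289 2.598 2.214
vertex 2.094 2.057 1.911
vertex 0.731 1.986 3.614
endloop
endfacet
facet normal 0.876 -0.046 -0.481
outer loop
vertex 2.094 2.057 1.911
vertex 2.489 1.894 2.646
vertex 2.13 1.42 2.038
endloop
endfacet
facet normal -0.766 -0.167 -0.620
outer loop
vertex 2.094 2.057 1.911
vertex 2.13 1.42 2.038
vertex 0.731 1.986 3.614
endloop
endfacet
facet normal 0.875 -0.045 -0.481
outer loop
vertex 2.13 1.42 2.038
vertex 2.489 1.894 2.646
vertex 2.377 1.06 2.521
endloop
endfacet
facet normal -0.598 -0.758 -0.259
outer loop
vertex 2.13 1.42 2.038
vertex 2.377 1.06 2.521
vertex 0.731 1.986 3.614
endloop
endfacet
facet normal 0.875 -0.045 -0.482
outer loop
vertex 2.377 1.06 2.521
vertex 2.489 1.894 2.646
vertex 2.69 1.189 3.077
endloop
endfacet
facet normal -0.266 -0.895 0.358
outer loop
vertex 2.377 1.06 2.521
vertex 2.69 1.189 3.077
vertex 0.731 1.986 3.614
endloop
endfacet
facet normal 0.875 -0.045 -0.482
outer loop
vertex 2.69 1.189 3.077
vertex 2.489 1.894 2.646
vertex 2.885 1.73 3.38
endloop
endfacet
facet normal 0.035 -0.498 0.867
outer loop
vertex 2.69 1.189 3.077
vertex 2.885 1.73 3.38
vertex 0.731 1.986 3.614
endloop
endfacet

endsolid


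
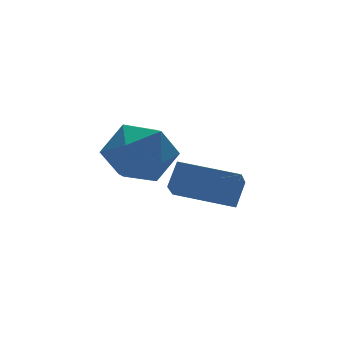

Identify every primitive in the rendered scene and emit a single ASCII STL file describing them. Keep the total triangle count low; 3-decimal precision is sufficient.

solid 
facet normal -0.219 -0.209 0.953
outer loop
vertex -1.447 -1.105 4.432
vertex -1.902 -2.106 4.108
vertex -0.79 -2.042 4.377
endloop
endfacet
facet normal 0.363 0.201 0.910
outer loop
vertex -1.447 -1.105 4.432
vertex -0.79 -2.042 4.377
vertex -0.39 -1.038 3.995
endloop
endfacet
facet normal 0.184 0.803 0.568
outer loop
vertex -1.447 -1.105 4.432
vertex -0.39 -1.038 3.995
vertex -1.255 -0.482 3.489
endloop
endfacet
facet normal -0.509 0.762 0.400
outer loop
vertex -1.447 -1.105 4.432
vertex -1.255 -0.482 3.489
vertex -2.189 -1.142 3.559
endloop
endfacet
facet normal -0.758 0.138 0.638
outer loop
vertex -1.447 -1.105 4.432
vertex -2.189 -1.142 3.559
vertex -1.902 -2.106 4.108
endloop
endfacet
facet normal 0.846 -0.142 0.513
outer loop
vertex -0.39 -1.038 3.995
vertex -0.79 -2.042 4.377
vertex -0.191 -1.998 3.401
endloop
endfacet
facet normal -0.095 -0.807 0.583
outer loop
vertex -0.79 -2.042 4.377
vertex -1.902 -2.106 4.108
vertex -1.125 -2.658 3.471
endloop
endfacet
facet normal -0.967 -0.246 0.074
outer loop
vertex -1.902 -2.106 4.108
vertex -2.189 -1.142 3.559
vertex -1.99 -2.102 2.965
endloop
endfacet
facet normal -0.564 0.765 -0.312
outer loop
vertex -2.189 -1.142 3.559
vertex -1.255 -0.482 3.489
vertex -1.59 -1.098 2.583
endloop
endfacet
facet normal 0.557 0.830 -0.040
outer loop
vertex -1.255 -0.482 3.489
vertex -0.39 -1.038 3.995
vertex -0.478 -1.034 2.852
endloop
endfacet
facet normal 0.509 -0.762 -0.400
outer loop
vertex -0.933 -2.035 2.528
vertex -0.191 -1.998 3.401
vertex -1.125 -2.658 3.471
endloop
endfacet
facet normal -0.184 -0.803 -0.568
outer loop
vertex -0.933 -2.035 2.528
vertex -1.125 -2.658 3.471
vertex -1.99 -2.102 2.965
endloop
endfacet
facet normal -0.363 -0.201 -0.910
outer loop
vertex -0.933 -2.035 2.528
vertex -1.99 -2.102 2.965
vertex -1.59 -1.098 2.583
endloop
endfacet
facet normal 0.219 0.209 -0.953
outer loop
vertex -0.933 -2.035 2.528
vertex -1.59 -1.098 2.583
vertex -0.478 -1.034 2.852
endloop
endfacet
facet normal 0.758 -0.138 -0.638
outer loop
vertex -0.933 -2.035 2.528
vertex -0.478 -1.034 2.852
vertex -0.191 -1.998 3.401
endloop
endfacet
facet normal 0.564 -0.765 0.312
outer loop
vertex -1.125 -2.658 3.471
vertex -0.191 -1.998 3.401
vertex -0.79 -2.042 4.377
endloop
endfacet
facet normal -0.557 -0.830 0.040
outer loop
vertex -1.99 -2.102 2.965
vertex -1.125 -2.658 3.471
vertex -1.902 -2.106 4.108
endloop
endfacet
facet normal -0.846 0.142 -0.513
outer loop
vertex -1.59 -1.098 2.583
vertex -1.99 -2.102 2.965
vertex -2.189 -1.142 3.559
endloop
endfacet
facet normal 0.095 0.807 -0.583
outer loop
vertex -0.478 -1.034 2.852
vertex -1.59 -1.098 2.583
vertex -1.255 -0.482 3.489
endloop
endfacet
facet normal 0.967 0.246 -0.074
outer loop
vertex -0.191 -1.998 3.401
vertex -0.478 -1.034 2.852
vertex -0.39 -1.038 3.995
endloop
endfacet
facet normal -0.687 0.711 0.150
outer loop
vertex 0.068 -0.858 1.629
vertex 0.58 -0.522 2.381
vertex 0.642 -0.154 0.923
endloop
endfacet
facet normal -0.528 -0.346 -0.775
outer loop
vertex 1.94 -1.498 0.639
vertex 0.068 -0.858 1.629
vertex 0.642 -0.154 0.923
endloop
endfacet
facet normal -0.687 0.711 0.150
outer loop
vertex 0.642 -0.154 0.923
vertex 0.58 -0.522 2.381
vertex 1.154 0.182 1.675
endloop
endfacet
facet normal 0.499 0.612 -0.613
outer loop
vertex 1.154 0.182 1.675
vertex 1.94 -1.498 0.639
vertex 0.642 -0.154 0.923
endloop
endfacet
facet normal -0.499 -0.612 0.613
outer loop
vertex 0.068 -0.858 1.629
vertex 1.878 -1.866 2.097
vertex 0.58 -0.522 2.381
endloop
endfacet
facet normal -0.528 -0.346 -0.775
outer loop
vertex 1.366 -2.202 1.345
vertex 0.068 -0.858 1.629
vertex 1.94 -1.498 0.639
endloop
endfacet
facet normal -0.499 -0.612 0.613
outer loop
vertex 1.366 -2.202 1.345
vertex 1.878 -1.866 2.097
vertex 0.068 -0.858 1.629
endloop
endfacet
facet normal 0.528 0.346 0.775
outer loop
vertex 0.58 -0.522 2.381
vertex 1.878 -1.866 2.097
vertex 1.154 0.182 1.675
endloop
endfacet
facet normal 0.499 0.612 -0.613
outer loop
vertex 2.452 -1.162 1.391
vertex 1.94 -1.498 0.639
vertex 1.154 0.182 1.675
endloop
endfacet
facet normal 0.528 0.346 0.775
outer loop
vertex 1.154 0.182 1.675
vertex 1.878 -1.866 2.097
vertex 2.452 -1.162 1.391
endloop
endfacet
facet normal 0.687 -0.711 -0.150
outer loop
vertex 2.452 -1.162 1.391
vertex 1.366 -2.202 1.345
vertex 1.94 -1.498 0.639
endloop
endfacet
facet normal 0.687 -0.711 -0.150
outer loop
vertex 1.878 -1.866 2.097
vertex 1.366 -2.202 1.345
vertex 2.452 -1.162 1.391
endloop
endfacet

endsolid


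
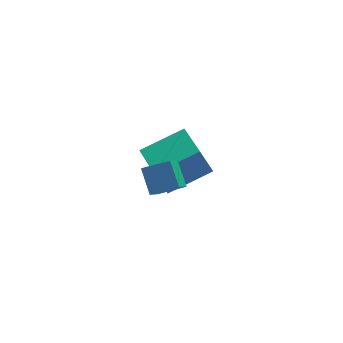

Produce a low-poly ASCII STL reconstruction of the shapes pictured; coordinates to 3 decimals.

solid 
facet normal -0.913 0.146 -0.381
outer loop
vertex -3.567 -1.334 -1.34
vertex -3.682 -0.658 -0.805
vertex -3.254 -0.838 -1.899
endloop
endfacet
facet normal 0.133 -0.777 -0.615
outer loop
vertex -2.478 -0.962 -1.575
vertex -3.567 -1.334 -1.34
vertex -3.254 -0.838 -1.899
endloop
endfacet
facet normal -0.913 0.146 -0.381
outer loop
vertex -3.254 -0.838 -1.899
vertex -3.682 -0.658 -0.805
vertex -3.369 -0.162 -1.364
endloop
endfacet
facet normal 0.386 0.612 -0.690
outer loop
vertex -3.369 -0.162 -1.364
vertex -2.478 -0.962 -1.575
vertex -3.254 -0.838 -1.899
endloop
endfacet
facet normal -0.386 -0.612 0.690
outer loop
vertex -3.567 -1.334 -1.34
vertex -2.906 -0.782 -0.481
vertex -3.682 -0.658 -0.805
endloop
endfacet
facet normal 0.133 -0.777 -0.615
outer loop
vertex -2.791 -1.458 -1.016
vertex -3.567 -1.334 -1.34
vertex -2.478 -0.962 -1.575
endloop
endfacet
facet normal -0.386 -0.612 0.690
outer loop
vertex -2.791 -1.458 -1.016
vertex -2.906 -0.782 -0.481
vertex -3.567 -1.334 -1.34
endloop
endfacet
facet normal -0.133 0.777 0.615
outer loop
vertex -3.682 -0.658 -0.805
vertex -2.906 -0.782 -0.481
vertex -3.369 -0.162 -1.364
endloop
endfacet
facet normal 0.386 0.612 -0.690
outer loop
vertex -2.593 -0.286 -1.04
vertex -2.478 -0.962 -1.575
vertex -3.369 -0.162 -1.364
endloop
endfacet
facet normal -0.133 0.777 0.615
outer loop
vertex -3.369 -0.162 -1.364
vertex -2.906 -0.782 -0.481
vertex -2.593 -0.286 -1.04
endloop
endfacet
facet normal 0.913 -0.146 0.381
outer loop
vertex -2.593 -0.286 -1.04
vertex -2.791 -1.458 -1.016
vertex -2.478 -0.962 -1.575
endloop
endfacet
facet normal 0.913 -0.146 0.381
outer loop
vertex -2.906 -0.782 -0.481
vertex -2.791 -1.458 -1.016
vertex -2.593 -0.286 -1.04
endloop
endfacet
facet normal -0.920 -0.181 -0.348
outer loop
vertex -2.906 1.651 -3.594
vertex -3.097 3.051 -3.816
vertex -2.53 1.553 -4.537
endloop
endfacet
facet normal 0.133 -0.979 0.155
outer loop
vertex -1.123 1.829 -4.004
vertex -2.906 1.651 -3.594
vertex -2.53 1.553 -4.537
endloop
endfacet
facet normal -0.920 -0.181 -0.348
outer loop
vertex -2.53 1.553 -4.537
vertex -3.097 3.051 -3.816
vertex -2.721 2.953 -4.759
endloop
endfacet
facet normal 0.369 -0.096 -0.924
outer loop
vertex -2.721 2.953 -4.759
vertex -1.123 1.829 -4.004
vertex -2.53 1.553 -4.537
endloop
endfacet
facet normal -0.369 0.096 0.924
outer loop
vertex -2.906 1.651 -3.594
vertex -1.69 3.327 -3.283
vertex -3.097 3.051 -3.816
endloop
endfacet
facet normal 0.133 -0.979 0.155
outer loop
vertex -1.499 1.927 -3.061
vertex -2.906 1.651 -3.594
vertex -1.123 1.829 -4.004
endloop
endfacet
facet normal -0.369 0.096 0.924
outer loop
vertex -1.499 1.927 -3.061
vertex -1.69 3.327 -3.283
vertex -2.906 1.651 -3.594
endloop
endfacet
facet normal -0.133 0.979 -0.155
outer loop
vertex -3.097 3.051 -3.816
vertex -1.69 3.327 -3.283
vertex -2.721 2.953 -4.759
endloop
endfacet
facet normal 0.369 -0.096 -0.924
outer loop
vertex -1.314 3.229 -4.226
vertex -1.123 1.829 -4.004
vertex -2.721 2.953 -4.759
endloop
endfacet
facet normal -0.133 0.979 -0.155
outer loop
vertex -2.721 2.953 -4.759
vertex -1.69 3.327 -3.283
vertex -1.314 3.229 -4.226
endloop
endfacet
facet normal 0.920 0.181 0.348
outer loop
vertex -1.314 3.229 -4.226
vertex -1.499 1.927 -3.061
vertex -1.123 1.829 -4.004
endloop
endfacet
facet normal 0.920 0.181 0.348
outer loop
vertex -1.69 3.327 -3.283
vertex -1.499 1.927 -3.061
vertex -1.314 3.229 -4.226
endloop
endfacet

endsolid


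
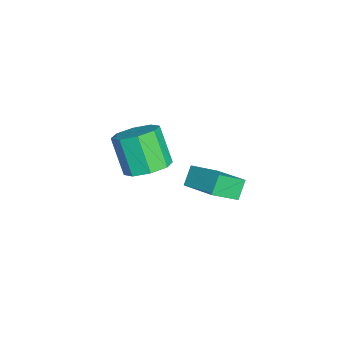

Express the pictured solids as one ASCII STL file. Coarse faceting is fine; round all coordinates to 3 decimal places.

solid 
facet normal -0.599 0.285 0.748
outer loop
vertex 0.083 -1.666 0.268
vertex 1.286 -0.544 0.804
vertex -0.52 -0.593 -0.624
endloop
endfacet
facet normal -0.695 -0.648 -0.310
outer loop
vertex 0.074 -0.876 -1.364
vertex 0.083 -1.666 0.268
vertex -0.52 -0.593 -0.624
endloop
endfacet
facet normal -0.599 0.285 0.748
outer loop
vertex -0.52 -0.593 -0.624
vertex 1.286 -0.544 0.804
vertex 0.683 0.528 -0.088
endloop
endfacet
facet normal -0.396 0.706 -0.588
outer loop
vertex 0.683 0.528 -0.088
vertex 0.074 -0.876 -1.364
vertex -0.52 -0.593 -0.624
endloop
endfacet
facet normal 0.396 -0.705 0.588
outer loop
vertex 0.083 -1.666 0.268
vertex 1.88 -0.827 0.064
vertex 1.286 -0.544 0.804
endloop
endfacet
facet normal -0.695 -0.649 -0.310
outer loop
vertex 0.677 -1.948 -0.472
vertex 0.083 -1.666 0.268
vertex 0.074 -0.876 -1.364
endloop
endfacet
facet normal 0.396 -0.706 0.587
outer loop
vertex 0.677 -1.948 -0.472
vertex 1.88 -0.827 0.064
vertex 0.083 -1.666 0.268
endloop
endfacet
facet normal 0.695 0.649 0.310
outer loop
vertex 1.286 -0.544 0.804
vertex 1.88 -0.827 0.064
vertex 0.683 0.528 -0.088
endloop
endfacet
facet normal -0.397 0.706 -0.587
outer loop
vertex 1.277 0.246 -0.828
vertex 0.074 -0.876 -1.364
vertex 0.683 0.528 -0.088
endloop
endfacet
facet normal 0.695 0.649 0.311
outer loop
vertex 0.683 0.528 -0.088
vertex 1.88 -0.827 0.064
vertex 1.277 0.246 -0.828
endloop
endfacet
facet normal 0.599 -0.285 -0.748
outer loop
vertex 1.277 0.246 -0.828
vertex 0.677 -1.948 -0.472
vertex 0.074 -0.876 -1.364
endloop
endfacet
facet normal 0.599 -0.285 -0.748
outer loop
vertex 1.88 -0.827 0.064
vertex 0.677 -1.948 -0.472
vertex 1.277 0.246 -0.828
endloop
endfacet
facet normal 0.450 0.289 -0.845
outer loop
vertex -2.327 -3.377 -2.536
vertex -3.262 -3.513 -3.081
vertex -2.793 -2.685 -2.548
endloop
endfacet
facet normal 0.696 0.478 0.535
outer loop
vertex -2.327 -3.377 -2.536
vertex -2.793 -2.685 -2.548
vertex -3.224 -3.952 -0.855
endloop
endfacet
facet normal 0.697 0.478 0.535
outer loop
vertex -3.224 -3.952 -0.855
vertex -2.793 -2.685 -2.548
vertex -3.689 -3.26 -0.867
endloop
endfacet
facet normal -0.451 -0.288 0.845
outer loop
vertex -3.224 -3.952 -0.855
vertex -3.689 -3.26 -0.867
vertex -4.158 -4.087 -1.399
endloop
endfacet
facet normal 0.450 0.289 -0.845
outer loop
vertex -2.793 -2.685 -2.548
vertex -3.262 -3.513 -3.081
vertex -3.534 -2.478 -2.872
endloop
endfacet
facet normal 0.097 0.925 0.368
outer loop
vertex -2.793 -2.685 -2.548
vertex -3.534 -2.478 -2.872
vertex -3.689 -3.26 -0.867
endloop
endfacet
facet normal 0.097 0.925 0.368
outer loop
vertex -3.689 -3.26 -0.867
vertex -3.534 -2.478 -2.872
vertex -4.43 -3.053 -1.191
endloop
endfacet
facet normal -0.450 -0.288 0.845
outer loop
vertex -3.689 -3.26 -0.867
vertex -4.43 -3.053 -1.191
vertex -4.158 -4.087 -1.399
endloop
endfacet
facet normal 0.450 0.289 -0.845
outer loop
vertex -3.534 -2.478 -2.872
vertex -3.262 -3.513 -3.081
vertex -4.115 -2.877 -3.318
endloop
endfacet
facet normal -0.559 0.829 -0.014
outer loop
vertex -3.534 -2.478 -2.872
vertex -4.115 -2.877 -3.318
vertex -4.43 -3.053 -1.191
endloop
endfacet
facet normal -0.558 0.830 -0.014
outer loop
vertex -4.43 -3.053 -1.191
vertex -4.115 -2.877 -3.318
vertex -5.011 -3.451 -1.637
endloop
endfacet
facet normal -0.451 -0.289 0.845
outer loop
vertex -4.43 -3.053 -1.191
vertex -5.011 -3.451 -1.637
vertex -4.158 -4.087 -1.399
endloop
endfacet
facet normal 0.450 0.289 -0.845
outer loop
vertex -4.115 -2.877 -3.318
vertex -3.262 -3.513 -3.081
vertex -4.196 -3.648 -3.625
endloop
endfacet
facet normal -0.888 0.248 -0.388
outer loop
vertex -4.115 -2.877 -3.318
vertex -4.196 -3.648 -3.625
vertex -5.011 -3.451 -1.637
endloop
endfacet
facet normal -0.887 0.249 -0.388
outer loop
vertex -5.011 -3.451 -1.637
vertex -4.196 -3.648 -3.625
vertex -5.093 -4.223 -1.944
endloop
endfacet
facet normal -0.451 -0.288 0.845
outer loop
vertex -5.011 -3.451 -1.637
vertex -5.093 -4.223 -1.944
vertex -4.158 -4.087 -1.399
endloop
endfacet
facet normal 0.451 0.288 -0.845
outer loop
vertex -4.196 -3.648 -3.625
vertex -3.262 -3.513 -3.081
vertex -3.731 -4.34 -3.613
endloop
endfacet
facet normal -0.697 -0.478 -0.535
outer loop
vertex -4.196 -3.648 -3.625
vertex -3.731 -4.34 -3.613
vertex -5.093 -4.223 -1.944
endloop
endfacet
facet normal -0.697 -0.478 -0.535
outer loop
vertex -5.093 -4.223 -1.944
vertex -3.731 -4.34 -3.613
vertex -4.627 -4.915 -1.932
endloop
endfacet
facet normal -0.450 -0.289 0.845
outer loop
vertex -5.093 -4.223 -1.944
vertex -4.627 -4.915 -1.932
vertex -4.158 -4.087 -1.399
endloop
endfacet
facet normal 0.450 0.288 -0.845
outer loop
vertex -3.731 -4.34 -3.613
vertex -3.262 -3.513 -3.081
vertex -2.99 -4.547 -3.289
endloop
endfacet
facet normal -0.097 -0.925 -0.368
outer loop
vertex -3.731 -4.34 -3.613
vertex -2.99 -4.547 -3.289
vertex -4.627 -4.915 -1.932
endloop
endfacet
facet normal -0.097 -0.925 -0.368
outer loop
vertex -4.627 -4.915 -1.932
vertex -2.99 -4.547 -3.289
vertex -3.886 -5.122 -1.608
endloop
endfacet
facet normal -0.450 -0.289 0.845
outer loop
vertex -4.627 -4.915 -1.932
vertex -3.886 -5.122 -1.608
vertex -4.158 -4.087 -1.399
endloop
endfacet
facet normal 0.451 0.289 -0.845
outer loop
vertex -2.99 -4.547 -3.289
vertex -3.262 -3.513 -3.081
vertex -2.409 -4.149 -2.843
endloop
endfacet
facet normal 0.558 -0.830 0.014
outer loop
vertex -2.99 -4.547 -3.289
vertex -2.409 -4.149 -2.843
vertex -3.886 -5.122 -1.608
endloop
endfacet
facet normal 0.558 -0.829 0.014
outer loop
vertex -3.886 -5.122 -1.608
vertex -2.409 -4.149 -2.843
vertex -3.305 -4.723 -1.162
endloop
endfacet
facet normal -0.450 -0.289 0.845
outer loop
vertex -3.886 -5.122 -1.608
vertex -3.305 -4.723 -1.162
vertex -4.158 -4.087 -1.399
endloop
endfacet
facet normal 0.451 0.288 -0.845
outer loop
vertex -2.409 -4.149 -2.843
vertex -3.262 -3.513 -3.081
vertex -2.327 -3.377 -2.536
endloop
endfacet
facet normal 0.887 -0.249 0.388
outer loop
vertex -2.409 -4.149 -2.843
vertex -2.327 -3.377 -2.536
vertex -3.305 -4.723 -1.162
endloop
endfacet
facet normal 0.887 -0.248 0.389
outer loop
vertex -3.305 -4.723 -1.162
vertex -2.327 -3.377 -2.536
vertex -3.224 -3.952 -0.855
endloop
endfacet
facet normal -0.450 -0.289 0.845
outer loop
vertex -3.305 -4.723 -1.162
vertex -3.224 -3.952 -0.855
vertex -4.158 -4.087 -1.399
endloop
endfacet

endsolid


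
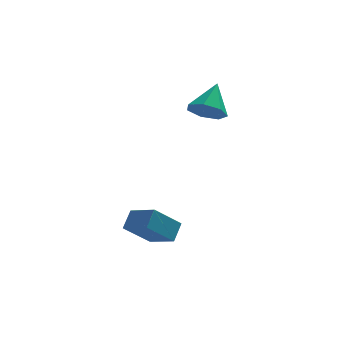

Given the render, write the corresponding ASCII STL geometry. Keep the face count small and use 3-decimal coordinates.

solid 
facet normal -0.346 -0.674 -0.653
outer loop
vertex 0.216 2.008 2.019
vertex -0.769 2.289 2.251
vertex -0.133 2.679 1.511
endloop
endfacet
facet normal 0.922 0.344 -0.178
outer loop
vertex 0.216 2.008 2.019
vertex -0.133 2.679 1.511
vertex -0.091 3.611 3.529
endloop
endfacet
facet normal -0.346 -0.674 -0.652
outer loop
vertex -0.133 2.679 1.511
vertex -0.769 2.289 2.251
vertex -0.961 3.056 1.56
endloop
endfacet
facet normal 0.361 0.844 -0.397
outer loop
vertex -0.133 2.679 1.511
vertex -0.961 3.056 1.56
vertex -0.091 3.611 3.529
endloop
endfacet
facet normal -0.345 -0.674 -0.653
outer loop
vertex -0.961 3.056 1.56
vertex -0.769 2.289 2.251
vertex -1.644 2.856 2.128
endloop
endfacet
facet normal -0.358 0.928 -0.103
outer loop
vertex -0.961 3.056 1.56
vertex -1.644 2.856 2.128
vertex -0.091 3.611 3.529
endloop
endfacet
facet normal -0.345 -0.675 -0.652
outer loop
vertex -1.644 2.856 2.128
vertex -0.769 2.289 2.251
vertex -1.668 2.229 2.789
endloop
endfacet
facet normal -0.694 0.534 0.482
outer loop
vertex -1.644 2.856 2.128
vertex -1.668 2.229 2.789
vertex -0.091 3.611 3.529
endloop
endfacet
facet normal -0.346 -0.674 -0.653
outer loop
vertex -1.668 2.229 2.789
vertex -0.769 2.289 2.251
vertex -1.015 1.647 3.044
endloop
endfacet
facet normal -0.395 -0.041 0.918
outer loop
vertex -1.668 2.229 2.789
vertex -1.015 1.647 3.044
vertex -0.091 3.611 3.529
endloop
endfacet
facet normal -0.345 -0.674 -0.653
outer loop
vertex -1.015 1.647 3.044
vertex -0.769 2.289 2.251
vertex -0.176 1.549 2.702
endloop
endfacet
facet normal 0.315 -0.364 0.876
outer loop
vertex -1.015 1.647 3.044
vertex -0.176 1.549 2.702
vertex -0.091 3.611 3.529
endloop
endfacet
facet normal -0.346 -0.675 -0.652
outer loop
vertex -0.176 1.549 2.702
vertex -0.769 2.289 2.251
vertex 0.216 2.008 2.019
endloop
endfacet
facet normal 0.901 -0.193 0.388
outer loop
vertex -0.176 1.549 2.702
vertex 0.216 2.008 2.019
vertex -0.091 3.611 3.529
endloop
endfacet
facet normal -0.699 -0.248 0.671
outer loop
vertex -3.841 -3.503 -1.207
vertex -4.836 -2.369 -1.824
vertex -4.262 -4.265 -1.927
endloop
endfacet
facet normal 0.611 -0.695 0.379
outer loop
vertex -2.984 -3.811 -3.156
vertex -3.841 -3.503 -1.207
vertex -4.262 -4.265 -1.927
endloop
endfacet
facet normal -0.698 -0.248 0.672
outer loop
vertex -4.262 -4.265 -1.927
vertex -4.836 -2.369 -1.824
vertex -5.258 -3.131 -2.544
endloop
endfacet
facet normal -0.373 -0.674 -0.637
outer loop
vertex -5.258 -3.131 -2.544
vertex -2.984 -3.811 -3.156
vertex -4.262 -4.265 -1.927
endloop
endfacet
facet normal 0.373 0.674 0.637
outer loop
vertex -3.841 -3.503 -1.207
vertex -3.558 -1.915 -3.053
vertex -4.836 -2.369 -1.824
endloop
endfacet
facet normal 0.611 -0.696 0.378
outer loop
vertex -2.562 -3.049 -2.436
vertex -3.841 -3.503 -1.207
vertex -2.984 -3.811 -3.156
endloop
endfacet
facet normal 0.373 0.674 0.637
outer loop
vertex -2.562 -3.049 -2.436
vertex -3.558 -1.915 -3.053
vertex -3.841 -3.503 -1.207
endloop
endfacet
facet normal -0.611 0.696 -0.378
outer loop
vertex -4.836 -2.369 -1.824
vertex -3.558 -1.915 -3.053
vertex -5.258 -3.131 -2.544
endloop
endfacet
facet normal -0.373 -0.674 -0.637
outer loop
vertex -3.979 -2.677 -3.773
vertex -2.984 -3.811 -3.156
vertex -5.258 -3.131 -2.544
endloop
endfacet
facet normal -0.611 0.695 -0.379
outer loop
vertex -5.258 -3.131 -2.544
vertex -3.558 -1.915 -3.053
vertex -3.979 -2.677 -3.773
endloop
endfacet
facet normal 0.699 0.248 -0.671
outer loop
vertex -3.979 -2.677 -3.773
vertex -2.562 -3.049 -2.436
vertex -2.984 -3.811 -3.156
endloop
endfacet
facet normal 0.698 0.248 -0.671
outer loop
vertex -3.558 -1.915 -3.053
vertex -2.562 -3.049 -2.436
vertex -3.979 -2.677 -3.773
endloop
endfacet

endsolid


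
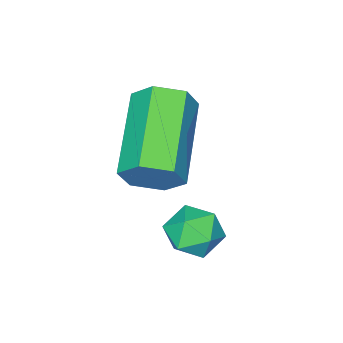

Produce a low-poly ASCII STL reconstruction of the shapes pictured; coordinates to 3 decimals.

solid 
facet normal 0.729 0.538 -0.422
outer loop
vertex 1.083 -3.138 0.095
vertex 0.727 -3.137 -0.519
vertex 0.619 -2.619 -0.045
endloop
endfacet
facet normal 0.202 0.419 0.885
outer loop
vertex 1.083 -3.138 0.095
vertex 0.619 -2.619 -0.045
vertex -0.471 -4.284 0.993
endloop
endfacet
facet normal 0.202 0.420 0.885
outer loop
vertex -0.471 -4.284 0.993
vertex 0.619 -2.619 -0.045
vertex -0.935 -3.766 0.853
endloop
endfacet
facet normal -0.729 -0.539 0.422
outer loop
vertex -0.471 -4.284 0.993
vertex -0.935 -3.766 0.853
vertex -0.827 -4.283 0.379
endloop
endfacet
facet normal 0.730 0.538 -0.422
outer loop
vertex 0.619 -2.619 -0.045
vertex 0.727 -3.137 -0.519
vertex 0.263 -2.618 -0.66
endloop
endfacet
facet normal -0.465 0.843 0.271
outer loop
vertex 0.619 -2.619 -0.045
vertex 0.263 -2.618 -0.66
vertex -0.935 -3.766 0.853
endloop
endfacet
facet normal -0.465 0.843 0.271
outer loop
vertex -0.935 -3.766 0.853
vertex 0.263 -2.618 -0.66
vertex -1.291 -3.765 0.238
endloop
endfacet
facet normal -0.730 -0.539 0.421
outer loop
vertex -0.935 -3.766 0.853
vertex -1.291 -3.765 0.238
vertex -0.827 -4.283 0.379
endloop
endfacet
facet normal 0.730 0.538 -0.422
outer loop
vertex 0.263 -2.618 -0.66
vertex 0.727 -3.137 -0.519
vertex 0.371 -3.136 -1.133
endloop
endfacet
facet normal -0.667 0.422 -0.614
outer loop
vertex 0.263 -2.618 -0.66
vertex 0.371 -3.136 -1.133
vertex -1.291 -3.765 0.238
endloop
endfacet
facet normal -0.667 0.423 -0.614
outer loop
vertex -1.291 -3.765 0.238
vertex 0.371 -3.136 -1.133
vertex -1.183 -4.282 -0.235
endloop
endfacet
facet normal -0.729 -0.538 0.422
outer loop
vertex -1.291 -3.765 0.238
vertex -1.183 -4.282 -0.235
vertex -0.827 -4.283 0.379
endloop
endfacet
facet normal 0.729 0.539 -0.422
outer loop
vertex 0.371 -3.136 -1.133
vertex 0.727 -3.137 -0.519
vertex 0.835 -3.654 -0.993
endloop
endfacet
facet normal -0.202 -0.420 -0.885
outer loop
vertex 0.371 -3.136 -1.133
vertex 0.835 -3.654 -0.993
vertex -1.183 -4.282 -0.235
endloop
endfacet
facet normal -0.202 -0.419 -0.885
outer loop
vertex -1.183 -4.282 -0.235
vertex 0.835 -3.654 -0.993
vertex -0.719 -4.801 -0.095
endloop
endfacet
facet normal -0.729 -0.538 0.422
outer loop
vertex -1.183 -4.282 -0.235
vertex -0.719 -4.801 -0.095
vertex -0.827 -4.283 0.379
endloop
endfacet
facet normal 0.730 0.539 -0.421
outer loop
vertex 0.835 -3.654 -0.993
vertex 0.727 -3.137 -0.519
vertex 1.191 -3.655 -0.378
endloop
endfacet
facet normal 0.465 -0.843 -0.271
outer loop
vertex 0.835 -3.654 -0.993
vertex 1.191 -3.655 -0.378
vertex -0.719 -4.801 -0.095
endloop
endfacet
facet normal 0.465 -0.843 -0.271
outer loop
vertex -0.719 -4.801 -0.095
vertex 1.191 -3.655 -0.378
vertex -0.363 -4.802 0.52
endloop
endfacet
facet normal -0.730 -0.538 0.422
outer loop
vertex -0.719 -4.801 -0.095
vertex -0.363 -4.802 0.52
vertex -0.827 -4.283 0.379
endloop
endfacet
facet normal 0.729 0.538 -0.422
outer loop
vertex 1.191 -3.655 -0.378
vertex 0.727 -3.137 -0.519
vertex 1.083 -3.138 0.095
endloop
endfacet
facet normal 0.667 -0.423 0.614
outer loop
vertex 1.191 -3.655 -0.378
vertex 1.083 -3.138 0.095
vertex -0.363 -4.802 0.52
endloop
endfacet
facet normal 0.666 -0.422 0.615
outer loop
vertex -0.363 -4.802 0.52
vertex 1.083 -3.138 0.095
vertex -0.471 -4.284 0.993
endloop
endfacet
facet normal -0.730 -0.538 0.422
outer loop
vertex -0.363 -4.802 0.52
vertex -0.471 -4.284 0.993
vertex -0.827 -4.283 0.379
endloop
endfacet
facet normal -0.377 0.849 0.371
outer loop
vertex 0.031 -1.75 -1.961
vertex 0.117 -1.989 -1.327
vertex 0.617 -1.635 -1.629
endloop
endfacet
facet normal -0.047 0.967 -0.252
outer loop
vertex 0.031 -1.75 -1.961
vertex 0.617 -1.635 -1.629
vertex 0.628 -1.807 -2.29
endloop
endfacet
facet normal -0.359 0.559 -0.748
outer loop
vertex 0.031 -1.75 -1.961
vertex 0.628 -1.807 -2.29
vertex 0.134 -2.267 -2.397
endloop
endfacet
facet normal -0.882 0.189 -0.432
outer loop
vertex 0.031 -1.75 -1.961
vertex 0.134 -2.267 -2.397
vertex -0.182 -2.38 -1.801
endloop
endfacet
facet normal -0.893 0.368 0.260
outer loop
vertex 0.031 -1.75 -1.961
vertex -0.182 -2.38 -1.801
vertex 0.117 -1.989 -1.327
endloop
endfacet
facet normal 0.630 0.754 -0.186
outer loop
vertex 0.628 -1.807 -2.29
vertex 0.617 -1.635 -1.629
vertex 1.082 -2.08 -1.859
endloop
endfacet
facet normal 0.096 0.564 0.820
outer loop
vertex 0.617 -1.635 -1.629
vertex 0.117 -1.989 -1.327
vertex 0.766 -2.193 -1.263
endloop
endfacet
facet normal -0.737 -0.214 0.641
outer loop
vertex 0.117 -1.989 -1.327
vertex -0.182 -2.38 -1.801
vertex 0.272 -2.653 -1.37
endloop
endfacet
facet normal -0.719 -0.505 -0.477
outer loop
vertex -0.182 -2.38 -1.801
vertex 0.134 -2.267 -2.397
vertex 0.283 -2.825 -2.031
endloop
endfacet
facet normal 0.127 0.094 -0.988
outer loop
vertex 0.134 -2.267 -2.397
vertex 0.628 -1.807 -2.29
vertex 0.783 -2.471 -2.333
endloop
endfacet
facet normal 0.882 -0.189 0.432
outer loop
vertex 0.869 -2.71 -1.699
vertex 1.082 -2.08 -1.859
vertex 0.766 -2.193 -1.263
endloop
endfacet
facet normal 0.359 -0.559 0.748
outer loop
vertex 0.869 -2.71 -1.699
vertex 0.766 -2.193 -1.263
vertex 0.272 -2.653 -1.37
endloop
endfacet
facet normal 0.047 -0.967 0.252
outer loop
vertex 0.869 -2.71 -1.699
vertex 0.272 -2.653 -1.37
vertex 0.283 -2.825 -2.031
endloop
endfacet
facet normal 0.377 -0.849 -0.371
outer loop
vertex 0.869 -2.71 -1.699
vertex 0.283 -2.825 -2.031
vertex 0.783 -2.471 -2.333
endloop
endfacet
facet normal 0.893 -0.368 -0.260
outer loop
vertex 0.869 -2.71 -1.699
vertex 0.783 -2.471 -2.333
vertex 1.082 -2.08 -1.859
endloop
endfacet
facet normal 0.719 0.505 0.477
outer loop
vertex 0.766 -2.193 -1.263
vertex 1.082 -2.08 -1.859
vertex 0.617 -1.635 -1.629
endloop
endfacet
facet normal -0.127 -0.094 0.988
outer loop
vertex 0.272 -2.653 -1.37
vertex 0.766 -2.193 -1.263
vertex 0.117 -1.989 -1.327
endloop
endfacet
facet normal -0.630 -0.754 0.186
outer loop
vertex 0.283 -2.825 -2.031
vertex 0.272 -2.653 -1.37
vertex -0.182 -2.38 -1.801
endloop
endfacet
facet normal -0.096 -0.564 -0.820
outer loop
vertex 0.783 -2.471 -2.333
vertex 0.283 -2.825 -2.031
vertex 0.134 -2.267 -2.397
endloop
endfacet
facet normal 0.737 0.214 -0.641
outer loop
vertex 1.082 -2.08 -1.859
vertex 0.783 -2.471 -2.333
vertex 0.628 -1.807 -2.29
endloop
endfacet

endsolid


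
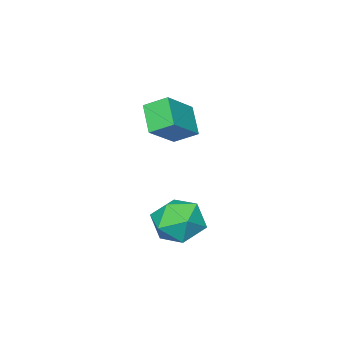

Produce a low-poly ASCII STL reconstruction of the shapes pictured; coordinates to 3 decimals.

solid 
facet normal -0.412 -0.639 0.649
outer loop
vertex 0.314 0.126 2.426
vertex -0.173 1.03 3.007
vertex -1.189 0.005 1.354
endloop
endfacet
facet normal 0.413 -0.766 -0.492
outer loop
vertex -0.567 0.97 0.373
vertex 0.314 0.126 2.426
vertex -1.189 0.005 1.354
endloop
endfacet
facet normal -0.412 -0.639 0.649
outer loop
vertex -1.189 0.005 1.354
vertex -0.173 1.03 3.007
vertex -1.676 0.909 1.935
endloop
endfacet
facet normal -0.812 -0.065 -0.579
outer loop
vertex -1.676 0.909 1.935
vertex -0.567 0.97 0.373
vertex -1.189 0.005 1.354
endloop
endfacet
facet normal 0.812 0.065 0.579
outer loop
vertex 0.314 0.126 2.426
vertex 0.449 1.995 2.026
vertex -0.173 1.03 3.007
endloop
endfacet
facet normal 0.413 -0.766 -0.492
outer loop
vertex 0.936 1.091 1.445
vertex 0.314 0.126 2.426
vertex -0.567 0.97 0.373
endloop
endfacet
facet normal 0.812 0.065 0.579
outer loop
vertex 0.936 1.091 1.445
vertex 0.449 1.995 2.026
vertex 0.314 0.126 2.426
endloop
endfacet
facet normal -0.413 0.766 0.492
outer loop
vertex -0.173 1.03 3.007
vertex 0.449 1.995 2.026
vertex -1.676 0.909 1.935
endloop
endfacet
facet normal -0.812 -0.065 -0.579
outer loop
vertex -1.054 1.874 0.954
vertex -0.567 0.97 0.373
vertex -1.676 0.909 1.935
endloop
endfacet
facet normal -0.413 0.766 0.492
outer loop
vertex -1.676 0.909 1.935
vertex 0.449 1.995 2.026
vertex -1.054 1.874 0.954
endloop
endfacet
facet normal 0.412 0.639 -0.649
outer loop
vertex -1.054 1.874 0.954
vertex 0.936 1.091 1.445
vertex -0.567 0.97 0.373
endloop
endfacet
facet normal 0.412 0.639 -0.649
outer loop
vertex 0.449 1.995 2.026
vertex 0.936 1.091 1.445
vertex -1.054 1.874 0.954
endloop
endfacet
facet normal -0.830 0.503 0.243
outer loop
vertex 0.879 4.226 -2.68
vertex 0.273 3.174 -2.573
vertex 0.844 3.65 -1.606
endloop
endfacet
facet normal -0.247 0.857 0.452
outer loop
vertex 0.879 4.226 -2.68
vertex 0.844 3.65 -1.606
vertex 1.884 4.154 -1.993
endloop
endfacet
facet normal 0.155 0.980 -0.124
outer loop
vertex 0.879 4.226 -2.68
vertex 1.884 4.154 -1.993
vertex 1.957 3.99 -3.2
endloop
endfacet
facet normal -0.179 0.702 -0.690
outer loop
vertex 0.879 4.226 -2.68
vertex 1.957 3.99 -3.2
vertex 0.961 3.384 -3.558
endloop
endfacet
facet normal -0.787 0.406 -0.463
outer loop
vertex 0.879 4.226 -2.68
vertex 0.961 3.384 -3.558
vertex 0.273 3.174 -2.573
endloop
endfacet
facet normal 0.122 0.433 0.893
outer loop
vertex 1.884 4.154 -1.993
vertex 0.844 3.65 -1.606
vertex 1.899 3.056 -1.462
endloop
endfacet
facet normal -0.821 -0.139 0.553
outer loop
vertex 0.844 3.65 -1.606
vertex 0.273 3.174 -2.573
vertex 0.903 2.45 -1.82
endloop
endfacet
facet normal -0.753 -0.295 -0.589
outer loop
vertex 0.273 3.174 -2.573
vertex 0.961 3.384 -3.558
vertex 0.976 2.286 -3.027
endloop
endfacet
facet normal 0.233 0.182 -0.955
outer loop
vertex 0.961 3.384 -3.558
vertex 1.957 3.99 -3.2
vertex 2.016 2.79 -3.414
endloop
endfacet
facet normal 0.774 0.632 -0.039
outer loop
vertex 1.957 3.99 -3.2
vertex 1.884 4.154 -1.993
vertex 2.587 3.266 -2.447
endloop
endfacet
facet normal 0.179 -0.702 0.690
outer loop
vertex 1.981 2.214 -2.34
vertex 1.899 3.056 -1.462
vertex 0.903 2.45 -1.82
endloop
endfacet
facet normal -0.155 -0.980 0.124
outer loop
vertex 1.981 2.214 -2.34
vertex 0.903 2.45 -1.82
vertex 0.976 2.286 -3.027
endloop
endfacet
facet normal 0.247 -0.857 -0.452
outer loop
vertex 1.981 2.214 -2.34
vertex 0.976 2.286 -3.027
vertex 2.016 2.79 -3.414
endloop
endfacet
facet normal 0.830 -0.503 -0.243
outer loop
vertex 1.981 2.214 -2.34
vertex 2.016 2.79 -3.414
vertex 2.587 3.266 -2.447
endloop
endfacet
facet normal 0.787 -0.406 0.463
outer loop
vertex 1.981 2.214 -2.34
vertex 2.587 3.266 -2.447
vertex 1.899 3.056 -1.462
endloop
endfacet
facet normal -0.233 -0.182 0.955
outer loop
vertex 0.903 2.45 -1.82
vertex 1.899 3.056 -1.462
vertex 0.844 3.65 -1.606
endloop
endfacet
facet normal -0.774 -0.632 0.039
outer loop
vertex 0.976 2.286 -3.027
vertex 0.903 2.45 -1.82
vertex 0.273 3.174 -2.573
endloop
endfacet
facet normal -0.122 -0.433 -0.893
outer loop
vertex 2.016 2.79 -3.414
vertex 0.976 2.286 -3.027
vertex 0.961 3.384 -3.558
endloop
endfacet
facet normal 0.821 0.139 -0.553
outer loop
vertex 2.587 3.266 -2.447
vertex 2.016 2.79 -3.414
vertex 1.957 3.99 -3.2
endloop
endfacet
facet normal 0.753 0.295 0.589
outer loop
vertex 1.899 3.056 -1.462
vertex 2.587 3.266 -2.447
vertex 1.884 4.154 -1.993
endloop
endfacet

endsolid


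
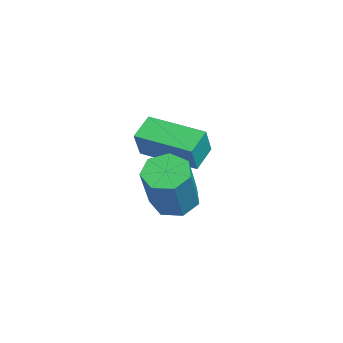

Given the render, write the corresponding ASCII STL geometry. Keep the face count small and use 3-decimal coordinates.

solid 
facet normal -0.504 0.166 -0.847
outer loop
vertex 0.584 0.418 1.03
vertex 0.175 0.808 1.35
vertex 0.73 0.962 1.05
endloop
endfacet
facet normal 0.824 -0.202 -0.529
outer loop
vertex 0.584 0.418 1.03
vertex 0.73 0.962 1.05
vertex 1.475 0.122 2.53
endloop
endfacet
facet normal 0.824 -0.201 -0.529
outer loop
vertex 1.475 0.122 2.53
vertex 0.73 0.962 1.05
vertex 1.621 0.666 2.551
endloop
endfacet
facet normal 0.503 -0.168 0.848
outer loop
vertex 1.475 0.122 2.53
vertex 1.621 0.666 2.551
vertex 1.065 0.512 2.85
endloop
endfacet
facet normal -0.504 0.167 -0.847
outer loop
vertex 0.73 0.962 1.05
vertex 0.175 0.808 1.35
vertex 0.458 1.39 1.296
endloop
endfacet
facet normal 0.717 0.629 -0.301
outer loop
vertex 0.73 0.962 1.05
vertex 0.458 1.39 1.296
vertex 1.621 0.666 2.551
endloop
endfacet
facet normal 0.717 0.628 -0.302
outer loop
vertex 1.621 0.666 2.551
vertex 0.458 1.39 1.296
vertex 1.349 1.095 2.797
endloop
endfacet
facet normal 0.503 -0.168 0.848
outer loop
vertex 1.621 0.666 2.551
vertex 1.349 1.095 2.797
vertex 1.065 0.512 2.85
endloop
endfacet
facet normal -0.504 0.166 -0.848
outer loop
vertex 0.458 1.39 1.296
vertex 0.175 0.808 1.35
vertex -0.028 1.38 1.583
endloop
endfacet
facet normal 0.070 0.986 0.152
outer loop
vertex 0.458 1.39 1.296
vertex -0.028 1.38 1.583
vertex 1.349 1.095 2.797
endloop
endfacet
facet normal 0.068 0.986 0.154
outer loop
vertex 1.349 1.095 2.797
vertex -0.028 1.38 1.583
vertex 0.863 1.084 3.083
endloop
endfacet
facet normal 0.503 -0.168 0.848
outer loop
vertex 1.349 1.095 2.797
vertex 0.863 1.084 3.083
vertex 1.065 0.512 2.85
endloop
endfacet
facet normal -0.503 0.167 -0.848
outer loop
vertex -0.028 1.38 1.583
vertex 0.175 0.808 1.35
vertex -0.361 0.939 1.694
endloop
endfacet
facet normal -0.630 0.600 0.493
outer loop
vertex -0.028 1.38 1.583
vertex -0.361 0.939 1.694
vertex 0.863 1.084 3.083
endloop
endfacet
facet normal -0.630 0.600 0.493
outer loop
vertex 0.863 1.084 3.083
vertex -0.361 0.939 1.694
vertex 0.53 0.643 3.194
endloop
endfacet
facet normal 0.504 -0.167 0.847
outer loop
vertex 0.863 1.084 3.083
vertex 0.53 0.643 3.194
vertex 1.065 0.512 2.85
endloop
endfacet
facet normal -0.503 0.167 -0.848
outer loop
vertex -0.361 0.939 1.694
vertex 0.175 0.808 1.35
vertex -0.291 0.399 1.546
endloop
endfacet
facet normal -0.855 -0.237 0.461
outer loop
vertex -0.361 0.939 1.694
vertex -0.291 0.399 1.546
vertex 0.53 0.643 3.194
endloop
endfacet
facet normal -0.855 -0.237 0.461
outer loop
vertex 0.53 0.643 3.194
vertex -0.291 0.399 1.546
vertex 0.6 0.103 3.046
endloop
endfacet
facet normal 0.504 -0.167 0.847
outer loop
vertex 0.53 0.643 3.194
vertex 0.6 0.103 3.046
vertex 1.065 0.512 2.85
endloop
endfacet
facet normal -0.504 0.168 -0.848
outer loop
vertex -0.291 0.399 1.546
vertex 0.175 0.808 1.35
vertex 0.13 0.167 1.25
endloop
endfacet
facet normal -0.436 -0.896 0.082
outer loop
vertex -0.291 0.399 1.546
vertex 0.13 0.167 1.25
vertex 0.6 0.103 3.046
endloop
endfacet
facet normal -0.437 -0.896 0.082
outer loop
vertex 0.6 0.103 3.046
vertex 0.13 0.167 1.25
vertex 1.02 -0.129 2.751
endloop
endfacet
facet normal 0.504 -0.166 0.848
outer loop
vertex 0.6 0.103 3.046
vertex 1.02 -0.129 2.751
vertex 1.065 0.512 2.85
endloop
endfacet
facet normal -0.503 0.168 -0.848
outer loop
vertex 0.13 0.167 1.25
vertex 0.175 0.808 1.35
vertex 0.584 0.418 1.03
endloop
endfacet
facet normal 0.312 -0.880 -0.359
outer loop
vertex 0.13 0.167 1.25
vertex 0.584 0.418 1.03
vertex 1.02 -0.129 2.751
endloop
endfacet
facet normal 0.311 -0.880 -0.359
outer loop
vertex 1.02 -0.129 2.751
vertex 0.584 0.418 1.03
vertex 1.475 0.122 2.53
endloop
endfacet
facet normal 0.504 -0.166 0.848
outer loop
vertex 1.02 -0.129 2.751
vertex 1.475 0.122 2.53
vertex 1.065 0.512 2.85
endloop
endfacet
facet normal -0.721 0.514 0.464
outer loop
vertex -2.183 0.326 3.083
vertex -1.277 1.733 2.933
vertex -2.622 0.514 2.193
endloop
endfacet
facet normal -0.539 -0.837 0.089
outer loop
vertex -2.023 0.087 1.807
vertex -2.183 0.326 3.083
vertex -2.622 0.514 2.193
endloop
endfacet
facet normal -0.721 0.514 0.464
outer loop
vertex -2.622 0.514 2.193
vertex -1.277 1.733 2.933
vertex -1.716 1.921 2.043
endloop
endfacet
facet normal -0.435 0.186 -0.881
outer loop
vertex -1.716 1.921 2.043
vertex -2.023 0.087 1.807
vertex -2.622 0.514 2.193
endloop
endfacet
facet normal 0.435 -0.186 0.881
outer loop
vertex -2.183 0.326 3.083
vertex -0.678 1.306 2.547
vertex -1.277 1.733 2.933
endloop
endfacet
facet normal -0.539 -0.837 0.089
outer loop
vertex -1.584 -0.101 2.697
vertex -2.183 0.326 3.083
vertex -2.023 0.087 1.807
endloop
endfacet
facet normal 0.435 -0.186 0.881
outer loop
vertex -1.584 -0.101 2.697
vertex -0.678 1.306 2.547
vertex -2.183 0.326 3.083
endloop
endfacet
facet normal 0.539 0.837 -0.089
outer loop
vertex -1.277 1.733 2.933
vertex -0.678 1.306 2.547
vertex -1.716 1.921 2.043
endloop
endfacet
facet normal -0.435 0.186 -0.881
outer loop
vertex -1.117 1.494 1.657
vertex -2.023 0.087 1.807
vertex -1.716 1.921 2.043
endloop
endfacet
facet normal 0.539 0.837 -0.089
outer loop
vertex -1.716 1.921 2.043
vertex -0.678 1.306 2.547
vertex -1.117 1.494 1.657
endloop
endfacet
facet normal 0.721 -0.514 -0.464
outer loop
vertex -1.117 1.494 1.657
vertex -1.584 -0.101 2.697
vertex -2.023 0.087 1.807
endloop
endfacet
facet normal 0.721 -0.514 -0.464
outer loop
vertex -0.678 1.306 2.547
vertex -1.584 -0.101 2.697
vertex -1.117 1.494 1.657
endloop
endfacet

endsolid
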